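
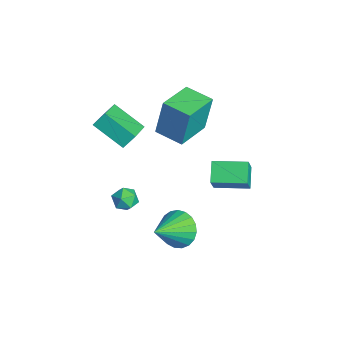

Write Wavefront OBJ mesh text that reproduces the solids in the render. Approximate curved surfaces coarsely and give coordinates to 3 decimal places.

v -2.339 -2.331 2.606
v -2.361 -1.722 3.322
v -3.761 -1.59 1.931
v -3.784 -0.981 2.647
v -1.216 -1.099 1.593
v -1.239 -0.49 2.309
v -2.639 -0.358 0.918
v -2.661 0.251 1.634
v 1.651 0.919 -2.505
v 2.551 1.494 -2.572
v 2.609 -0.459 -1.455
v 2.368 1.651 -2.198
v 2.062 1.683 -1.877
v 1.684 1.582 -1.665
v 1.301 1.366 -1.598
v 0.978 1.074 -1.687
v 0.771 0.754 -1.918
v 0.717 0.463 -2.251
v 0.824 0.251 -2.627
v 1.074 0.155 -2.982
v 1.424 0.191 -3.255
v 1.813 0.352 -3.398
v 2.174 0.612 -3.386
v 2.445 0.925 -3.222
v 2.578 1.237 -2.934
v -2.359 -0.635 -3.665
v -1.746 -0.262 -3.423
v -2.074 -1.578 -2.937
v -1.461 -1.205 -2.695
v -2.151 -0.962 -2.503
v -2.328 -0.379 -2.953
v -1.492 -1.461 -3.407
v -1.669 -0.878 -3.857
v -1.21 -0.773 -3.264
v -1.618 -0.465 -2.705
v -2.202 -1.375 -3.655
v -2.61 -1.067 -3.096
v -1.698 0.578 2.057
v -1.689 0.96 4.173
v -3.094 2.044 1.799
v -3.085 2.426 3.915
v -0.575 1.614 1.865
v -0.566 1.996 3.981
v -1.971 3.08 1.607
v -1.962 3.462 3.723
v 0.053 3.049 -1.253
v -0.94 3.351 -0.575
v 0.655 4.707 -1.11
v -0.338 5.009 -0.432
v 0.718 2.711 -0.128
v -0.275 3.013 0.55
v 1.32 4.369 0.015
v 0.327 4.671 0.693
f 2 4 1
f 5 2 1
f 1 4 3
f 3 5 1
f 2 8 4
f 6 2 5
f 6 8 2
f 4 8 3
f 7 5 3
f 3 8 7
f 7 6 5
f 8 6 7
f 10 9 12
f 10 12 11
f 12 9 13
f 12 13 11
f 13 9 14
f 13 14 11
f 14 9 15
f 14 15 11
f 15 9 16
f 15 16 11
f 16 9 17
f 16 17 11
f 17 9 18
f 17 18 11
f 18 9 19
f 18 19 11
f 19 9 20
f 19 20 11
f 20 9 21
f 20 21 11
f 21 9 22
f 21 22 11
f 22 9 23
f 22 23 11
f 23 9 24
f 23 24 11
f 24 9 25
f 24 25 11
f 25 9 10
f 25 10 11
f 26 37 31
f 26 31 27
f 26 27 33
f 26 33 36
f 26 36 37
f 27 31 35
f 31 37 30
f 37 36 28
f 36 33 32
f 33 27 34
f 29 35 30
f 29 30 28
f 29 28 32
f 29 32 34
f 29 34 35
f 30 35 31
f 28 30 37
f 32 28 36
f 34 32 33
f 35 34 27
f 39 41 38
f 42 39 38
f 38 41 40
f 40 42 38
f 39 45 41
f 43 39 42
f 43 45 39
f 41 45 40
f 44 42 40
f 40 45 44
f 44 43 42
f 45 43 44
f 47 49 46
f 50 47 46
f 46 49 48
f 48 50 46
f 47 53 49
f 51 47 50
f 51 53 47
f 49 53 48
f 52 50 48
f 48 53 52
f 52 51 50
f 53 51 52



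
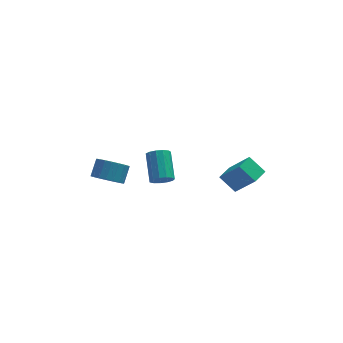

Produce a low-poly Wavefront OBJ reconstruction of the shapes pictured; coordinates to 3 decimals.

v 1.975 -0.695 1.394
v 1.281 -0.136 2.089
v 2.562 0 1.421
v 1.868 0.559 2.117
v 2.812 -1.459 2.843
v 2.118 -0.9 3.539
v 3.399 -0.764 2.871
v 2.705 -0.205 3.566
v -3.958 2.187 0.305
v -3.217 2.248 -0.127
v -2.861 2.935 0.583
v -3.602 2.873 1.015
v -3.413 2.507 -0.278
v -3.056 3.193 0.432
v -3.703 2.709 -0.328
v -3.347 3.396 0.382
v -4.037 2.822 -0.269
v -3.681 3.508 0.441
v -4.358 2.825 -0.111
v -4.001 3.511 0.599
v -4.609 2.717 0.119
v -4.253 3.403 0.829
v -4.748 2.518 0.382
v -4.392 3.204 1.092
v -4.751 2.261 0.631
v -4.394 2.948 1.341
v -4.616 1.992 0.824
v -4.259 2.678 1.534
v -4.367 1.756 0.927
v -4.011 2.443 1.637
v -4.048 1.595 0.922
v -3.692 2.281 1.632
v -3.714 1.536 0.811
v -3.357 2.222 1.521
v -3.421 1.59 0.612
v -3.065 2.276 1.323
v -3.222 1.747 0.361
v -2.865 2.433 1.071
v -3.149 1.98 0.099
v -2.793 2.666 0.809
v -1.609 -1.065 3.051
v -1.001 -1.086 3.1
v -1.024 0.265 3.958
v -1.631 0.285 3.909
v -1.069 -0.906 2.815
v -1.092 0.444 3.673
v -1.309 -0.777 2.605
v -1.331 0.574 3.463
v -1.643 -0.739 2.537
v -1.666 0.611 3.394
v -1.967 -0.805 2.632
v -1.99 0.546 3.489
v -2.177 -0.953 2.86
v -2.2 0.397 3.718
v -2.206 -1.137 3.149
v -2.229 0.213 4.006
v -2.046 -1.298 3.407
v -2.069 0.052 4.264
v -1.747 -1.385 3.552
v -1.77 -0.035 4.409
v -1.404 -1.371 3.538
v -1.426 -0.02 4.395
v -1.126 -1.259 3.369
v -1.148 0.091 4.227
f 2 4 1
f 5 2 1
f 1 4 3
f 3 5 1
f 2 8 4
f 6 2 5
f 6 8 2
f 4 8 3
f 7 5 3
f 3 8 7
f 7 6 5
f 8 6 7
f 10 9 13
f 10 13 11
f 11 13 14
f 11 14 12
f 13 9 15
f 13 15 14
f 14 15 16
f 14 16 12
f 15 9 17
f 15 17 16
f 16 17 18
f 16 18 12
f 17 9 19
f 17 19 18
f 18 19 20
f 18 20 12
f 19 9 21
f 19 21 20
f 20 21 22
f 20 22 12
f 21 9 23
f 21 23 22
f 22 23 24
f 22 24 12
f 23 9 25
f 23 25 24
f 24 25 26
f 24 26 12
f 25 9 27
f 25 27 26
f 26 27 28
f 26 28 12
f 27 9 29
f 27 29 28
f 28 29 30
f 28 30 12
f 29 9 31
f 29 31 30
f 30 31 32
f 30 32 12
f 31 9 33
f 31 33 32
f 32 33 34
f 32 34 12
f 33 9 35
f 33 35 34
f 34 35 36
f 34 36 12
f 35 9 37
f 35 37 36
f 36 37 38
f 36 38 12
f 37 9 39
f 37 39 38
f 38 39 40
f 38 40 12
f 39 9 10
f 39 10 40
f 40 10 11
f 40 11 12
f 42 41 45
f 42 45 43
f 43 45 46
f 43 46 44
f 45 41 47
f 45 47 46
f 46 47 48
f 46 48 44
f 47 41 49
f 47 49 48
f 48 49 50
f 48 50 44
f 49 41 51
f 49 51 50
f 50 51 52
f 50 52 44
f 51 41 53
f 51 53 52
f 52 53 54
f 52 54 44
f 53 41 55
f 53 55 54
f 54 55 56
f 54 56 44
f 55 41 57
f 55 57 56
f 56 57 58
f 56 58 44
f 57 41 59
f 57 59 58
f 58 59 60
f 58 60 44
f 59 41 61
f 59 61 60
f 60 61 62
f 60 62 44
f 61 41 63
f 61 63 62
f 62 63 64
f 62 64 44
f 63 41 42
f 63 42 64
f 64 42 43
f 64 43 44



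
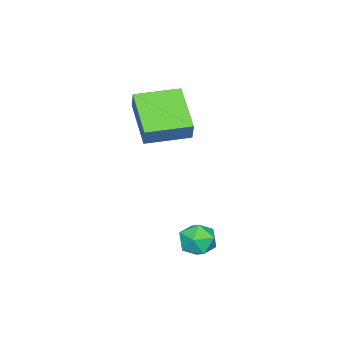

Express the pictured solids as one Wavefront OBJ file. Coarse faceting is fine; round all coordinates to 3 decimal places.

v 3.198 3.883 -1.758
v 3.993 3.847 -1.688
v 3.087 2.793 -1.072
v 3.882 2.757 -1.002
v 3.474 3.329 -0.623
v 3.542 4.003 -1.047
v 3.538 2.637 -1.713
v 3.606 3.311 -2.137
v 4.203 3.076 -1.66
v 4.163 3.504 -0.986
v 2.917 3.136 -1.774
v 2.877 3.564 -1.1
v -0.678 -2.241 2.002
v -0.294 -1.938 2.874
v -1.997 -0.891 2.114
v -1.612 -0.588 2.986
v 0.652 -0.852 0.934
v 1.037 -0.549 1.806
v -0.666 0.498 1.046
v -0.282 0.801 1.918
f 1 12 6
f 1 6 2
f 1 2 8
f 1 8 11
f 1 11 12
f 2 6 10
f 6 12 5
f 12 11 3
f 11 8 7
f 8 2 9
f 4 10 5
f 4 5 3
f 4 3 7
f 4 7 9
f 4 9 10
f 5 10 6
f 3 5 12
f 7 3 11
f 9 7 8
f 10 9 2
f 14 16 13
f 17 14 13
f 13 16 15
f 15 17 13
f 14 20 16
f 18 14 17
f 18 20 14
f 16 20 15
f 19 17 15
f 15 20 19
f 19 18 17
f 20 18 19



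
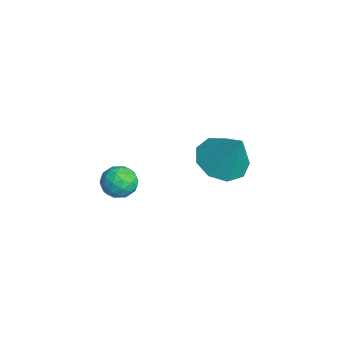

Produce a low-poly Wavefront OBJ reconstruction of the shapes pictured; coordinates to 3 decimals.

v -1.587 3.517 -2.457
v -0.615 3.479 -2.971
v -0.713 4.043 -0.843
v -0.913 4.168 -3.034
v -1.526 4.552 -2.827
v -2.168 4.452 -2.447
v -2.538 3.914 -2.072
v -2.463 3.192 -1.877
v -1.978 2.621 -1.954
v -1.311 2.47 -2.266
v -0.772 2.809 -2.668
v 0.855 -0.387 -0.468
v 1.336 -0.229 -0.987
v 0.624 -1.411 -0.993
v 1.105 -1.253 -1.512
v 1.332 -1.393 -0.837
v 1.475 -0.76 -0.513
v 0.485 -0.88 -1.467
v 0.628 -0.247 -1.143
v 1.108 -0.534 -1.605
v 1.631 -0.851 -1.216
v 0.329 -0.789 -0.764
v 0.852 -1.106 -0.375
v 1.116 -0.218 -0.682
v 0.844 -1.422 -1.298
v 0.977 -1.504 -0.902
v 1.26 -1.412 -1.207
v 1.198 -0.53 -0.403
v 1.48 -0.438 -0.708
v 1.478 -1.122 -0.62
v 0.48 -1.202 -1.272
v 0.762 -1.11 -1.577
v 0.7 -0.228 -0.773
v 0.983 -0.136 -1.078
v 0.482 -0.518 -1.36
v 1.265 -0.305 -1.35
v 1.129 -0.907 -1.658
v 0.764 -0.687 -1.632
v 0.848 -0.315 -1.441
v 1.572 -0.491 -1.121
v 1.436 -1.093 -1.43
v 1.57 -1.176 -1.033
v 1.654 -0.803 -0.842
v 1.438 -0.67 -1.484
v 0.524 -0.547 -0.55
v 0.388 -1.149 -0.859
v 0.306 -0.837 -1.138
v 0.39 -0.464 -0.947
v 0.831 -0.733 -0.322
v 0.695 -1.335 -0.63
v 1.112 -1.325 -0.539
v 1.196 -0.953 -0.348
v 0.522 -0.97 -0.496
f 2 1 4
f 2 4 3
f 4 1 5
f 4 5 3
f 5 1 6
f 5 6 3
f 6 1 7
f 6 7 3
f 7 1 8
f 7 8 3
f 8 1 9
f 8 9 3
f 9 1 10
f 9 10 3
f 10 1 11
f 10 11 3
f 11 1 2
f 11 2 3
f 12 49 28
f 49 23 52
f 28 52 17
f 49 52 28
f 12 28 24
f 28 17 29
f 24 29 13
f 28 29 24
f 12 24 33
f 24 13 34
f 33 34 19
f 24 34 33
f 12 33 45
f 33 19 48
f 45 48 22
f 33 48 45
f 12 45 49
f 45 22 53
f 49 53 23
f 45 53 49
f 13 29 40
f 29 17 43
f 40 43 21
f 29 43 40
f 17 52 30
f 52 23 51
f 30 51 16
f 52 51 30
f 23 53 50
f 53 22 46
f 50 46 14
f 53 46 50
f 22 48 47
f 48 19 35
f 47 35 18
f 48 35 47
f 19 34 39
f 34 13 36
f 39 36 20
f 34 36 39
f 15 41 27
f 41 21 42
f 27 42 16
f 41 42 27
f 15 27 25
f 27 16 26
f 25 26 14
f 27 26 25
f 15 25 32
f 25 14 31
f 32 31 18
f 25 31 32
f 15 32 37
f 32 18 38
f 37 38 20
f 32 38 37
f 15 37 41
f 37 20 44
f 41 44 21
f 37 44 41
f 16 42 30
f 42 21 43
f 30 43 17
f 42 43 30
f 14 26 50
f 26 16 51
f 50 51 23
f 26 51 50
f 18 31 47
f 31 14 46
f 47 46 22
f 31 46 47
f 20 38 39
f 38 18 35
f 39 35 19
f 38 35 39
f 21 44 40
f 44 20 36
f 40 36 13
f 44 36 40



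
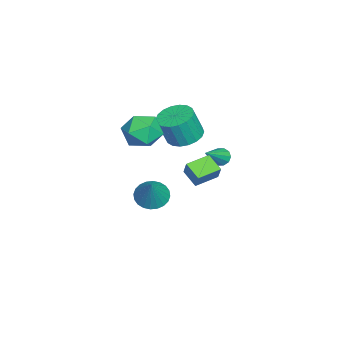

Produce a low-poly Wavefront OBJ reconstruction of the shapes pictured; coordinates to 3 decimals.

v 0.255 0.436 0.765
v 1.316 0.368 0.527
v 1.667 -0.144 2.238
v 0.605 -0.076 2.475
v 1.268 0.828 0.674
v 1.618 0.315 2.385
v 1.019 1.21 0.84
v 1.369 0.697 2.551
v 0.619 1.439 0.99
v 0.969 0.926 2.701
v 0.146 1.469 1.096
v 0.497 0.956 2.807
v -0.305 1.295 1.136
v 0.046 0.782 2.847
v -0.645 0.95 1.103
v -0.294 0.438 2.814
v -0.807 0.504 1.002
v -0.456 -0.008 2.713
v -0.758 0.045 0.855
v -0.408 -0.468 2.566
v -0.509 -0.337 0.689
v -0.159 -0.85 2.4
v -0.109 -0.566 0.539
v 0.241 -1.079 2.25
v 0.363 -0.596 0.433
v 0.714 -1.109 2.144
v 0.814 -0.422 0.393
v 1.165 -0.935 2.104
v 1.154 -0.078 0.426
v 1.505 -0.59 2.137
v 2.769 2.055 0.396
v 3.212 2.279 1.321
v 3.491 2.823 -0.135
v 3.934 3.047 0.791
v 3.726 1.013 0.189
v 4.169 1.237 1.115
v 4.448 1.781 -0.341
v 4.891 2.005 0.584
v -0.672 2.259 -1.378
v -0.32 2.136 -1.873
v 0.912 1.661 -0.102
v -0.261 2.502 -1.774
v -0.36 2.775 -1.524
v -0.578 2.851 -1.218
v -0.831 2.701 -0.973
v -1.024 2.382 -0.883
v -1.083 2.017 -0.982
v -0.984 1.744 -1.232
v -0.766 1.668 -1.538
v -0.513 1.817 -1.783
v 3.167 -0.162 2.643
v 3.739 -0.772 3.545
v 2.541 -1.888 1.875
v 3.113 -2.498 2.777
v 2.123 -1.812 3.029
v 2.51 -0.745 3.504
v 3.77 -1.915 1.916
v 4.157 -0.848 2.391
v 4.112 -1.855 3.096
v 3.094 -1.791 3.784
v 3.186 -0.869 1.636
v 2.168 -0.805 2.324
v -0.107 -1.519 -4.676
v 0.386 -0.735 -5.126
v 1.107 -1.301 -2.964
v 0.088 -0.542 -4.938
v -0.241 -0.498 -4.711
v -0.549 -0.609 -4.478
v -0.79 -0.859 -4.275
v -0.927 -1.21 -4.134
v -0.939 -1.607 -4.074
v -0.824 -1.991 -4.107
v -0.601 -2.303 -4.226
v -0.302 -2.495 -4.413
v 0.026 -2.539 -4.641
v 0.334 -2.428 -4.874
v 0.575 -2.178 -5.076
v 0.712 -1.828 -5.218
v 0.724 -1.43 -5.277
v 0.61 -1.047 -5.245
f 2 1 5
f 2 5 3
f 3 5 6
f 3 6 4
f 5 1 7
f 5 7 6
f 6 7 8
f 6 8 4
f 7 1 9
f 7 9 8
f 8 9 10
f 8 10 4
f 9 1 11
f 9 11 10
f 10 11 12
f 10 12 4
f 11 1 13
f 11 13 12
f 12 13 14
f 12 14 4
f 13 1 15
f 13 15 14
f 14 15 16
f 14 16 4
f 15 1 17
f 15 17 16
f 16 17 18
f 16 18 4
f 17 1 19
f 17 19 18
f 18 19 20
f 18 20 4
f 19 1 21
f 19 21 20
f 20 21 22
f 20 22 4
f 21 1 23
f 21 23 22
f 22 23 24
f 22 24 4
f 23 1 25
f 23 25 24
f 24 25 26
f 24 26 4
f 25 1 27
f 25 27 26
f 26 27 28
f 26 28 4
f 27 1 29
f 27 29 28
f 28 29 30
f 28 30 4
f 29 1 2
f 29 2 30
f 30 2 3
f 30 3 4
f 32 34 31
f 35 32 31
f 31 34 33
f 33 35 31
f 32 38 34
f 36 32 35
f 36 38 32
f 34 38 33
f 37 35 33
f 33 38 37
f 37 36 35
f 38 36 37
f 40 39 42
f 40 42 41
f 42 39 43
f 42 43 41
f 43 39 44
f 43 44 41
f 44 39 45
f 44 45 41
f 45 39 46
f 45 46 41
f 46 39 47
f 46 47 41
f 47 39 48
f 47 48 41
f 48 39 49
f 48 49 41
f 49 39 50
f 49 50 41
f 50 39 40
f 50 40 41
f 51 62 56
f 51 56 52
f 51 52 58
f 51 58 61
f 51 61 62
f 52 56 60
f 56 62 55
f 62 61 53
f 61 58 57
f 58 52 59
f 54 60 55
f 54 55 53
f 54 53 57
f 54 57 59
f 54 59 60
f 55 60 56
f 53 55 62
f 57 53 61
f 59 57 58
f 60 59 52
f 64 63 66
f 64 66 65
f 66 63 67
f 66 67 65
f 67 63 68
f 67 68 65
f 68 63 69
f 68 69 65
f 69 63 70
f 69 70 65
f 70 63 71
f 70 71 65
f 71 63 72
f 71 72 65
f 72 63 73
f 72 73 65
f 73 63 74
f 73 74 65
f 74 63 75
f 74 75 65
f 75 63 76
f 75 76 65
f 76 63 77
f 76 77 65
f 77 63 78
f 77 78 65
f 78 63 79
f 78 79 65
f 79 63 80
f 79 80 65
f 80 63 64
f 80 64 65



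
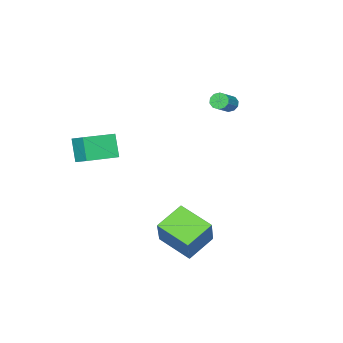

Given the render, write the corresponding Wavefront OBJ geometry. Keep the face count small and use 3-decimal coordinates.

v 2.042 -2.705 0.218
v 1.603 -3.324 1.453
v 2.238 -1.785 0.748
v 1.799 -2.404 1.984
v 3.801 -3.276 0.556
v 3.362 -3.895 1.792
v 3.997 -2.356 1.087
v 3.558 -2.975 2.322
v -4.084 0.173 2.48
v -3.777 0.012 2.079
v -2.67 0.225 2.839
v -2.976 0.387 3.24
v -3.82 0.336 2.05
v -2.712 0.549 2.81
v -3.963 0.597 2.186
v -2.856 0.81 2.946
v -4.153 0.697 2.434
v -3.045 0.91 3.194
v -4.316 0.597 2.699
v -3.208 0.81 3.459
v -4.39 0.335 2.881
v -3.283 0.548 3.641
v -4.348 0.011 2.91
v -3.24 0.224 3.67
v -4.204 -0.25 2.774
v -3.097 -0.037 3.534
v -4.015 -0.35 2.526
v -2.907 -0.137 3.286
v -3.852 -0.25 2.261
v -2.744 -0.037 3.021
v 2.395 2.8 -4.681
v 2.423 0.914 -4.046
v 0.828 3.02 -3.957
v 0.856 1.134 -3.322
v 3.264 3.386 -2.978
v 3.292 1.5 -2.343
v 1.697 3.606 -2.254
v 1.725 1.72 -1.619
f 2 4 1
f 5 2 1
f 1 4 3
f 3 5 1
f 2 8 4
f 6 2 5
f 6 8 2
f 4 8 3
f 7 5 3
f 3 8 7
f 7 6 5
f 8 6 7
f 10 9 13
f 10 13 11
f 11 13 14
f 11 14 12
f 13 9 15
f 13 15 14
f 14 15 16
f 14 16 12
f 15 9 17
f 15 17 16
f 16 17 18
f 16 18 12
f 17 9 19
f 17 19 18
f 18 19 20
f 18 20 12
f 19 9 21
f 19 21 20
f 20 21 22
f 20 22 12
f 21 9 23
f 21 23 22
f 22 23 24
f 22 24 12
f 23 9 25
f 23 25 24
f 24 25 26
f 24 26 12
f 25 9 27
f 25 27 26
f 26 27 28
f 26 28 12
f 27 9 29
f 27 29 28
f 28 29 30
f 28 30 12
f 29 9 10
f 29 10 30
f 30 10 11
f 30 11 12
f 32 34 31
f 35 32 31
f 31 34 33
f 33 35 31
f 32 38 34
f 36 32 35
f 36 38 32
f 34 38 33
f 37 35 33
f 33 38 37
f 37 36 35
f 38 36 37



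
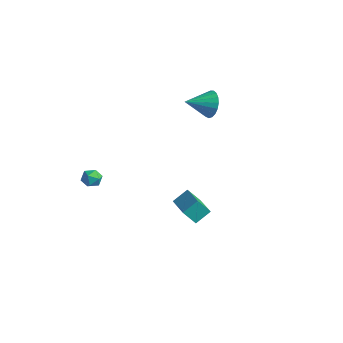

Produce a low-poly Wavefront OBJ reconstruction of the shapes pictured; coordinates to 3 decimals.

v -3.063 4.69 3.172
v -2.693 4.242 2.408
v -3.637 3.27 3.728
v -2.392 4.223 2.67
v -2.207 4.285 3.018
v -2.17 4.417 3.393
v -2.288 4.596 3.73
v -2.54 4.791 3.97
v -2.882 4.969 4.073
v -3.256 5.099 4.019
v -3.596 5.159 3.819
v -3.844 5.137 3.507
v -3.958 5.038 3.138
v -3.916 4.879 2.774
v -3.727 4.687 2.479
v -3.424 4.496 2.304
v -3.058 4.339 2.279
v 0.944 -0.871 -0.867
v 1.149 0.004 -0.232
v -0.887 0.015 -1.498
v -0.683 0.89 -0.863
v 1.463 -0.39 -1.697
v 1.667 0.485 -1.062
v -0.369 0.496 -2.328
v -0.164 1.371 -1.693
v -4.229 -3.485 0.336
v -3.814 -3.044 0.094
v -3.506 -3.776 1.046
v -3.091 -3.335 0.804
v -3.622 -3.139 1.126
v -4.069 -2.959 0.687
v -3.251 -3.861 0.453
v -3.698 -3.681 0.014
v -3.209 -3.277 0.166
v -3.439 -2.831 0.582
v -3.881 -3.989 0.558
v -4.111 -3.543 0.974
f 2 1 4
f 2 4 3
f 4 1 5
f 4 5 3
f 5 1 6
f 5 6 3
f 6 1 7
f 6 7 3
f 7 1 8
f 7 8 3
f 8 1 9
f 8 9 3
f 9 1 10
f 9 10 3
f 10 1 11
f 10 11 3
f 11 1 12
f 11 12 3
f 12 1 13
f 12 13 3
f 13 1 14
f 13 14 3
f 14 1 15
f 14 15 3
f 15 1 16
f 15 16 3
f 16 1 17
f 16 17 3
f 17 1 2
f 17 2 3
f 19 21 18
f 22 19 18
f 18 21 20
f 20 22 18
f 19 25 21
f 23 19 22
f 23 25 19
f 21 25 20
f 24 22 20
f 20 25 24
f 24 23 22
f 25 23 24
f 26 37 31
f 26 31 27
f 26 27 33
f 26 33 36
f 26 36 37
f 27 31 35
f 31 37 30
f 37 36 28
f 36 33 32
f 33 27 34
f 29 35 30
f 29 30 28
f 29 28 32
f 29 32 34
f 29 34 35
f 30 35 31
f 28 30 37
f 32 28 36
f 34 32 33
f 35 34 27



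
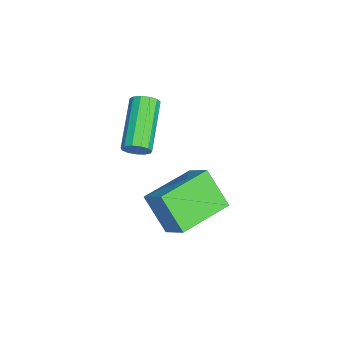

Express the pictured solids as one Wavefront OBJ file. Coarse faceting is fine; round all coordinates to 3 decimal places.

v 3.652 2.335 -2.548
v 2.997 1.544 -1.192
v 2.192 3.886 -2.347
v 1.537 3.096 -0.992
v 4.423 2.964 -1.808
v 3.768 2.174 -0.453
v 2.963 4.516 -1.608
v 2.308 3.725 -0.252
v 3.335 1.335 1.689
v 3.605 1.508 2.123
v 1.736 1.718 3.205
v 1.465 1.545 2.771
v 3.538 1.756 1.96
v 1.669 1.965 3.041
v 3.407 1.87 1.71
v 1.537 2.079 2.792
v 3.252 1.814 1.454
v 1.383 2.024 2.536
v 3.124 1.607 1.273
v 1.255 1.816 2.354
v 3.063 1.313 1.223
v 1.193 1.522 2.305
v 3.088 1.026 1.322
v 1.218 1.235 2.403
v 3.191 0.837 1.537
v 1.322 1.047 2.619
v 3.34 0.807 1.801
v 1.471 1.016 2.882
v 3.488 0.944 2.029
v 1.618 1.154 3.11
v 3.586 1.206 2.149
v 1.717 1.415 3.231
f 2 4 1
f 5 2 1
f 1 4 3
f 3 5 1
f 2 8 4
f 6 2 5
f 6 8 2
f 4 8 3
f 7 5 3
f 3 8 7
f 7 6 5
f 8 6 7
f 10 9 13
f 10 13 11
f 11 13 14
f 11 14 12
f 13 9 15
f 13 15 14
f 14 15 16
f 14 16 12
f 15 9 17
f 15 17 16
f 16 17 18
f 16 18 12
f 17 9 19
f 17 19 18
f 18 19 20
f 18 20 12
f 19 9 21
f 19 21 20
f 20 21 22
f 20 22 12
f 21 9 23
f 21 23 22
f 22 23 24
f 22 24 12
f 23 9 25
f 23 25 24
f 24 25 26
f 24 26 12
f 25 9 27
f 25 27 26
f 26 27 28
f 26 28 12
f 27 9 29
f 27 29 28
f 28 29 30
f 28 30 12
f 29 9 31
f 29 31 30
f 30 31 32
f 30 32 12
f 31 9 10
f 31 10 32
f 32 10 11
f 32 11 12



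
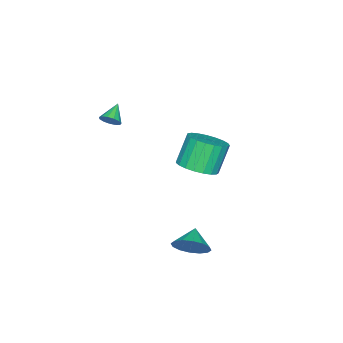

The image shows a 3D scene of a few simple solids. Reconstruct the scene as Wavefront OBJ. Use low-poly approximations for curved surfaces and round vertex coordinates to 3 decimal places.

v -0.031 -0.982 2.024
v 0.159 -0.668 2.379
v -0.869 -1.098 2.576
v 0.014 -0.503 2.194
v -0.145 -0.489 1.955
v -0.268 -0.632 1.738
v -0.315 -0.886 1.612
v -0.273 -1.17 1.617
v -0.153 -1.395 1.751
v 0.005 -1.488 1.972
v 0.152 -1.42 2.21
v 0.241 -1.213 2.388
v 0.243 -0.933 2.452
v -2.668 1.815 -1.725
v -1.805 1.72 -1.249
v -2.57 1.85 0.162
v -3.432 1.945 -0.315
v -1.83 2.128 -1.3
v -2.595 2.257 0.111
v -2 2.481 -1.425
v -2.765 2.611 -0.014
v -2.285 2.72 -1.601
v -3.05 2.85 -0.19
v -2.637 2.802 -1.799
v -3.401 2.932 -0.389
v -2.993 2.713 -1.985
v -3.758 2.843 -0.574
v -3.294 2.469 -2.125
v -4.059 2.599 -0.714
v -3.486 2.112 -2.196
v -4.251 2.242 -0.786
v -3.537 1.704 -2.186
v -4.301 1.834 -0.776
v -3.437 1.315 -2.097
v -4.202 1.445 -0.686
v -3.204 1.012 -1.943
v -3.969 1.142 -0.532
v -2.879 0.848 -1.751
v -3.644 0.978 -0.34
v -2.517 0.852 -1.555
v -3.282 0.981 -0.144
v -2.181 1.021 -1.389
v -2.946 1.151 0.022
v -1.929 1.329 -1.28
v -2.694 1.458 0.13
v 0.823 3.499 -3.952
v 1.291 2.942 -3.457
v -0.043 3.221 -3.448
v 1.297 3.337 -3.229
v 1.176 3.774 -3.195
v 0.961 4.139 -3.364
v 0.708 4.331 -3.69
v 0.487 4.301 -4.087
v 0.355 4.056 -4.448
v 0.349 3.662 -4.676
v 0.47 3.224 -4.71
v 0.685 2.86 -4.541
v 0.937 2.667 -4.214
v 1.159 2.697 -3.818
f 2 1 4
f 2 4 3
f 4 1 5
f 4 5 3
f 5 1 6
f 5 6 3
f 6 1 7
f 6 7 3
f 7 1 8
f 7 8 3
f 8 1 9
f 8 9 3
f 9 1 10
f 9 10 3
f 10 1 11
f 10 11 3
f 11 1 12
f 11 12 3
f 12 1 13
f 12 13 3
f 13 1 2
f 13 2 3
f 15 14 18
f 15 18 16
f 16 18 19
f 16 19 17
f 18 14 20
f 18 20 19
f 19 20 21
f 19 21 17
f 20 14 22
f 20 22 21
f 21 22 23
f 21 23 17
f 22 14 24
f 22 24 23
f 23 24 25
f 23 25 17
f 24 14 26
f 24 26 25
f 25 26 27
f 25 27 17
f 26 14 28
f 26 28 27
f 27 28 29
f 27 29 17
f 28 14 30
f 28 30 29
f 29 30 31
f 29 31 17
f 30 14 32
f 30 32 31
f 31 32 33
f 31 33 17
f 32 14 34
f 32 34 33
f 33 34 35
f 33 35 17
f 34 14 36
f 34 36 35
f 35 36 37
f 35 37 17
f 36 14 38
f 36 38 37
f 37 38 39
f 37 39 17
f 38 14 40
f 38 40 39
f 39 40 41
f 39 41 17
f 40 14 42
f 40 42 41
f 41 42 43
f 41 43 17
f 42 14 44
f 42 44 43
f 43 44 45
f 43 45 17
f 44 14 15
f 44 15 45
f 45 15 16
f 45 16 17
f 47 46 49
f 47 49 48
f 49 46 50
f 49 50 48
f 50 46 51
f 50 51 48
f 51 46 52
f 51 52 48
f 52 46 53
f 52 53 48
f 53 46 54
f 53 54 48
f 54 46 55
f 54 55 48
f 55 46 56
f 55 56 48
f 56 46 57
f 56 57 48
f 57 46 58
f 57 58 48
f 58 46 59
f 58 59 48
f 59 46 47
f 59 47 48



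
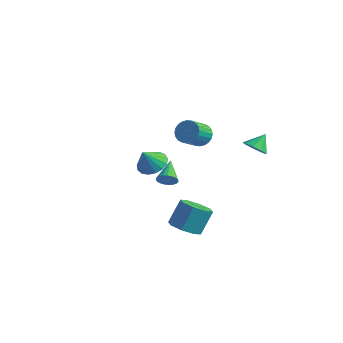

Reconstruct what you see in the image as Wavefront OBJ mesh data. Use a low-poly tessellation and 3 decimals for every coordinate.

v 3.707 -0.15 1.279
v 4.419 -0.083 1.132
v 3.793 0.61 2.041
v 4.155 0.232 0.847
v 3.682 0.368 0.765
v 3.22 0.262 0.923
v 2.986 -0.037 1.248
v 3.09 -0.389 1.587
v 3.482 -0.629 1.782
v 3.979 -0.645 1.741
v 4.349 -0.429 1.485
v 1.036 -1.339 1.779
v 1.545 -1.025 2.215
v 1.573 -2.127 2.977
v 1.064 -2.441 2.541
v 1.301 -0.942 2.345
v 1.329 -2.044 3.106
v 1.016 -0.919 2.388
v 1.044 -2.021 3.15
v 0.734 -0.96 2.339
v 0.763 -2.062 3.1
v 0.499 -1.059 2.205
v 0.527 -2.161 2.966
v 0.345 -1.2 2.005
v 0.373 -2.303 2.767
v 0.296 -1.363 1.772
v 0.324 -2.465 2.533
v 0.36 -1.522 1.539
v 0.388 -2.624 2.301
v 0.527 -1.653 1.343
v 0.555 -2.755 2.105
v 0.771 -1.736 1.214
v 0.799 -2.838 1.975
v 1.056 -1.759 1.17
v 1.084 -2.861 1.932
v 1.337 -1.718 1.22
v 1.366 -2.82 1.981
v 1.573 -1.619 1.354
v 1.601 -2.721 2.115
v 1.727 -1.477 1.553
v 1.755 -2.58 2.315
v 1.776 -1.315 1.787
v 1.804 -2.417 2.548
v 1.712 -1.156 2.019
v 1.74 -2.258 2.781
v -3.417 -0.102 -2.75
v -2.768 0.443 -2.368
v -3.523 -0.778 -1.61
v -3.15 0.653 -2.278
v -3.593 0.691 -2.297
v -3.996 0.547 -2.42
v -4.266 0.254 -2.618
v -4.342 -0.121 -2.847
v -4.206 -0.491 -3.053
v -3.889 -0.772 -3.19
v -3.465 -0.899 -3.227
v -3.029 -0.845 -3.154
v -2.682 -0.62 -2.989
v -2.504 -0.276 -2.769
v -2.535 0.107 -2.545
v 1.733 -3.388 -4.07
v 2.152 -4.111 -3.66
v 2.266 -3.274 -2.301
v 1.847 -2.552 -2.71
v 2.615 -3.668 -3.971
v 2.728 -2.831 -2.612
v 2.561 -3.062 -4.34
v 2.675 -2.225 -2.981
v 2.022 -2.647 -4.55
v 2.136 -1.81 -3.191
v 1.314 -2.666 -4.479
v 1.428 -1.829 -3.12
v 0.852 -3.109 -4.168
v 0.965 -2.272 -2.809
v 0.905 -3.715 -3.799
v 1.019 -2.878 -2.44
v 1.444 -4.13 -3.589
v 1.558 -3.293 -2.23
v 1.536 -4.511 0.052
v 1.904 -4.547 0.499
v 0.824 -3.429 0.728
v 2.014 -4.386 0.356
v 2.04 -4.247 0.161
v 1.98 -4.153 -0.053
v 1.843 -4.121 -0.248
v 1.652 -4.157 -0.392
v 1.441 -4.254 -0.459
v 1.247 -4.395 -0.437
v 1.103 -4.556 -0.331
v 1.033 -4.709 -0.159
v 1.05 -4.829 0.05
v 1.152 -4.893 0.26
v 1.319 -4.891 0.433
v 1.524 -4.823 0.541
v 1.731 -4.702 0.564
f 2 1 4
f 2 4 3
f 4 1 5
f 4 5 3
f 5 1 6
f 5 6 3
f 6 1 7
f 6 7 3
f 7 1 8
f 7 8 3
f 8 1 9
f 8 9 3
f 9 1 10
f 9 10 3
f 10 1 11
f 10 11 3
f 11 1 2
f 11 2 3
f 13 12 16
f 13 16 14
f 14 16 17
f 14 17 15
f 16 12 18
f 16 18 17
f 17 18 19
f 17 19 15
f 18 12 20
f 18 20 19
f 19 20 21
f 19 21 15
f 20 12 22
f 20 22 21
f 21 22 23
f 21 23 15
f 22 12 24
f 22 24 23
f 23 24 25
f 23 25 15
f 24 12 26
f 24 26 25
f 25 26 27
f 25 27 15
f 26 12 28
f 26 28 27
f 27 28 29
f 27 29 15
f 28 12 30
f 28 30 29
f 29 30 31
f 29 31 15
f 30 12 32
f 30 32 31
f 31 32 33
f 31 33 15
f 32 12 34
f 32 34 33
f 33 34 35
f 33 35 15
f 34 12 36
f 34 36 35
f 35 36 37
f 35 37 15
f 36 12 38
f 36 38 37
f 37 38 39
f 37 39 15
f 38 12 40
f 38 40 39
f 39 40 41
f 39 41 15
f 40 12 42
f 40 42 41
f 41 42 43
f 41 43 15
f 42 12 44
f 42 44 43
f 43 44 45
f 43 45 15
f 44 12 13
f 44 13 45
f 45 13 14
f 45 14 15
f 47 46 49
f 47 49 48
f 49 46 50
f 49 50 48
f 50 46 51
f 50 51 48
f 51 46 52
f 51 52 48
f 52 46 53
f 52 53 48
f 53 46 54
f 53 54 48
f 54 46 55
f 54 55 48
f 55 46 56
f 55 56 48
f 56 46 57
f 56 57 48
f 57 46 58
f 57 58 48
f 58 46 59
f 58 59 48
f 59 46 60
f 59 60 48
f 60 46 47
f 60 47 48
f 62 61 65
f 62 65 63
f 63 65 66
f 63 66 64
f 65 61 67
f 65 67 66
f 66 67 68
f 66 68 64
f 67 61 69
f 67 69 68
f 68 69 70
f 68 70 64
f 69 61 71
f 69 71 70
f 70 71 72
f 70 72 64
f 71 61 73
f 71 73 72
f 72 73 74
f 72 74 64
f 73 61 75
f 73 75 74
f 74 75 76
f 74 76 64
f 75 61 77
f 75 77 76
f 76 77 78
f 76 78 64
f 77 61 62
f 77 62 78
f 78 62 63
f 78 63 64
f 80 79 82
f 80 82 81
f 82 79 83
f 82 83 81
f 83 79 84
f 83 84 81
f 84 79 85
f 84 85 81
f 85 79 86
f 85 86 81
f 86 79 87
f 86 87 81
f 87 79 88
f 87 88 81
f 88 79 89
f 88 89 81
f 89 79 90
f 89 90 81
f 90 79 91
f 90 91 81
f 91 79 92
f 91 92 81
f 92 79 93
f 92 93 81
f 93 79 94
f 93 94 81
f 94 79 95
f 94 95 81
f 95 79 80
f 95 80 81



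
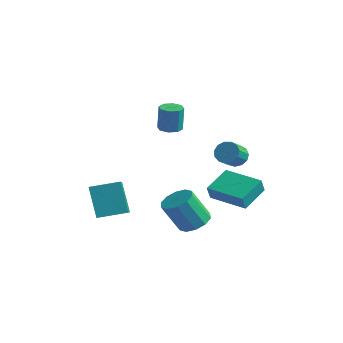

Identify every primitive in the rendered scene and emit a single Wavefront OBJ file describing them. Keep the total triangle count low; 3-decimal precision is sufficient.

v 2.496 3.235 0.505
v 2.709 2.897 -0.021
v 2.857 2.008 0.609
v 2.644 2.345 1.135
v 3.009 3.055 0.131
v 3.157 2.166 0.761
v 3.147 3.27 0.402
v 3.295 2.381 1.032
v 3.078 3.473 0.705
v 3.226 2.584 1.335
v 2.824 3.601 0.945
v 2.972 2.712 1.575
v 2.466 3.613 1.045
v 2.614 2.723 1.675
v 2.118 3.504 0.974
v 2.266 2.615 1.604
v 1.889 3.31 0.754
v 2.037 2.421 1.384
v 1.854 3.092 0.454
v 2.002 2.203 1.085
v 2.022 2.919 0.171
v 2.17 2.03 0.802
v 2.341 2.847 -0.006
v 2.489 1.957 0.624
v 2.928 0.83 -1.211
v 2.973 0.52 -0.443
v 2.852 2.311 -0.611
v 2.898 2.001 0.158
v 4.942 0.959 -1.278
v 4.988 0.649 -0.509
v 4.867 2.44 -0.677
v 4.912 2.13 0.091
v 2.52 0.213 -2.739
v 3.327 0.004 -2.528
v 2.747 -0.641 -0.95
v 1.94 -0.433 -1.161
v 3.236 0.5 -2.358
v 2.656 -0.146 -0.781
v 2.871 0.886 -2.334
v 2.292 0.24 -0.757
v 2.372 1.014 -2.465
v 1.793 0.369 -0.887
v 1.93 0.837 -2.7
v 1.35 0.192 -1.123
v 1.713 0.421 -2.95
v 1.133 -0.224 -1.372
v 1.804 -0.074 -3.119
v 1.224 -0.72 -1.542
v 2.168 -0.46 -3.143
v 1.589 -1.106 -1.566
v 2.667 -0.589 -3.013
v 2.088 -1.234 -1.435
v 3.11 -0.412 -2.777
v 2.53 -1.057 -1.2
v 1.387 -0.252 3.281
v 1.709 -0.747 3.286
v 1.755 -0.702 4.625
v 1.433 -0.208 4.619
v 1.964 -0.375 3.265
v 2.01 -0.33 4.603
v 1.881 0.069 3.253
v 1.927 0.113 4.592
v 1.509 0.325 3.257
v 1.555 0.369 4.596
v 1.065 0.242 3.275
v 1.111 0.287 4.614
v 0.81 -0.13 3.297
v 0.856 -0.085 4.635
v 0.893 -0.573 3.308
v 0.939 -0.529 4.647
v 1.265 -0.829 3.304
v 1.311 -0.785 4.643
v -0.891 -2.714 -2.455
v -1.739 -2.319 -0.882
v 0.123 -1.675 -2.169
v -0.725 -1.28 -0.596
v 0.025 -3.82 -1.684
v -0.823 -3.425 -0.111
v 1.039 -2.781 -1.398
v 0.191 -2.386 0.175
f 2 1 5
f 2 5 3
f 3 5 6
f 3 6 4
f 5 1 7
f 5 7 6
f 6 7 8
f 6 8 4
f 7 1 9
f 7 9 8
f 8 9 10
f 8 10 4
f 9 1 11
f 9 11 10
f 10 11 12
f 10 12 4
f 11 1 13
f 11 13 12
f 12 13 14
f 12 14 4
f 13 1 15
f 13 15 14
f 14 15 16
f 14 16 4
f 15 1 17
f 15 17 16
f 16 17 18
f 16 18 4
f 17 1 19
f 17 19 18
f 18 19 20
f 18 20 4
f 19 1 21
f 19 21 20
f 20 21 22
f 20 22 4
f 21 1 23
f 21 23 22
f 22 23 24
f 22 24 4
f 23 1 2
f 23 2 24
f 24 2 3
f 24 3 4
f 26 28 25
f 29 26 25
f 25 28 27
f 27 29 25
f 26 32 28
f 30 26 29
f 30 32 26
f 28 32 27
f 31 29 27
f 27 32 31
f 31 30 29
f 32 30 31
f 34 33 37
f 34 37 35
f 35 37 38
f 35 38 36
f 37 33 39
f 37 39 38
f 38 39 40
f 38 40 36
f 39 33 41
f 39 41 40
f 40 41 42
f 40 42 36
f 41 33 43
f 41 43 42
f 42 43 44
f 42 44 36
f 43 33 45
f 43 45 44
f 44 45 46
f 44 46 36
f 45 33 47
f 45 47 46
f 46 47 48
f 46 48 36
f 47 33 49
f 47 49 48
f 48 49 50
f 48 50 36
f 49 33 51
f 49 51 50
f 50 51 52
f 50 52 36
f 51 33 53
f 51 53 52
f 52 53 54
f 52 54 36
f 53 33 34
f 53 34 54
f 54 34 35
f 54 35 36
f 56 55 59
f 56 59 57
f 57 59 60
f 57 60 58
f 59 55 61
f 59 61 60
f 60 61 62
f 60 62 58
f 61 55 63
f 61 63 62
f 62 63 64
f 62 64 58
f 63 55 65
f 63 65 64
f 64 65 66
f 64 66 58
f 65 55 67
f 65 67 66
f 66 67 68
f 66 68 58
f 67 55 69
f 67 69 68
f 68 69 70
f 68 70 58
f 69 55 71
f 69 71 70
f 70 71 72
f 70 72 58
f 71 55 56
f 71 56 72
f 72 56 57
f 72 57 58
f 74 76 73
f 77 74 73
f 73 76 75
f 75 77 73
f 74 80 76
f 78 74 77
f 78 80 74
f 76 80 75
f 79 77 75
f 75 80 79
f 79 78 77
f 80 78 79



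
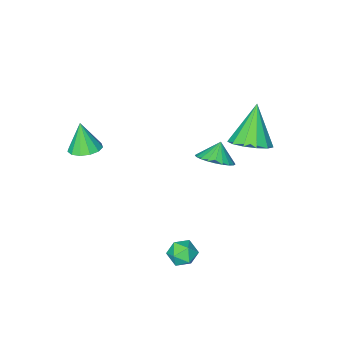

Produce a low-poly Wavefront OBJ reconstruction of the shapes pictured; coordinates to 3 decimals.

v -1.783 0.304 1.207
v -1.137 -0.352 1.396
v -2.297 0.036 2.033
v -1 -0.063 1.575
v -0.982 0.282 1.698
v -1.086 0.631 1.746
v -1.296 0.929 1.712
v -1.58 1.133 1.601
v -1.895 1.21 1.43
v -2.193 1.149 1.225
v -2.429 0.96 1.017
v -2.566 0.671 0.838
v -2.584 0.325 0.715
v -2.48 -0.023 0.667
v -2.27 -0.322 0.701
v -1.985 -0.525 0.812
v -1.67 -0.602 0.983
v -1.372 -0.542 1.188
v 1.213 3.14 -1.558
v 1.715 3.036 -1.001
v 1.825 2.344 -2.259
v 2.327 2.24 -1.702
v 1.618 1.986 -1.625
v 1.24 2.478 -1.191
v 2.3 2.902 -2.069
v 1.922 3.394 -1.635
v 2.387 2.889 -1.317
v 1.966 2.323 -1.042
v 1.574 3.057 -2.218
v 1.153 2.491 -1.943
v -2.847 1.469 2.669
v -1.908 1.371 3.105
v -3.773 0.711 4.491
v -2.095 1.911 3.235
v -2.521 2.311 3.186
v -3.05 2.444 2.972
v -3.515 2.267 2.662
v -3.768 1.837 2.354
v -3.728 1.29 2.147
v -3.409 0.801 2.105
v -2.911 0.523 2.242
v -2.393 0.546 2.515
v -2.019 0.863 2.837
v 2.779 -3.336 1.794
v 3.518 -3.66 1.724
v 2.721 -3.784 3.266
v 3.579 -3.228 1.858
v 3.386 -2.83 1.971
v 3 -2.593 2.028
v 2.544 -2.592 2.011
v 2.162 -2.827 1.924
v 1.977 -3.224 1.797
v 2.045 -3.656 1.668
v 2.347 -3.987 1.579
v 2.786 -4.111 1.558
v 3.222 -3.989 1.613
f 2 1 4
f 2 4 3
f 4 1 5
f 4 5 3
f 5 1 6
f 5 6 3
f 6 1 7
f 6 7 3
f 7 1 8
f 7 8 3
f 8 1 9
f 8 9 3
f 9 1 10
f 9 10 3
f 10 1 11
f 10 11 3
f 11 1 12
f 11 12 3
f 12 1 13
f 12 13 3
f 13 1 14
f 13 14 3
f 14 1 15
f 14 15 3
f 15 1 16
f 15 16 3
f 16 1 17
f 16 17 3
f 17 1 18
f 17 18 3
f 18 1 2
f 18 2 3
f 19 30 24
f 19 24 20
f 19 20 26
f 19 26 29
f 19 29 30
f 20 24 28
f 24 30 23
f 30 29 21
f 29 26 25
f 26 20 27
f 22 28 23
f 22 23 21
f 22 21 25
f 22 25 27
f 22 27 28
f 23 28 24
f 21 23 30
f 25 21 29
f 27 25 26
f 28 27 20
f 32 31 34
f 32 34 33
f 34 31 35
f 34 35 33
f 35 31 36
f 35 36 33
f 36 31 37
f 36 37 33
f 37 31 38
f 37 38 33
f 38 31 39
f 38 39 33
f 39 31 40
f 39 40 33
f 40 31 41
f 40 41 33
f 41 31 42
f 41 42 33
f 42 31 43
f 42 43 33
f 43 31 32
f 43 32 33
f 45 44 47
f 45 47 46
f 47 44 48
f 47 48 46
f 48 44 49
f 48 49 46
f 49 44 50
f 49 50 46
f 50 44 51
f 50 51 46
f 51 44 52
f 51 52 46
f 52 44 53
f 52 53 46
f 53 44 54
f 53 54 46
f 54 44 55
f 54 55 46
f 55 44 56
f 55 56 46
f 56 44 45
f 56 45 46



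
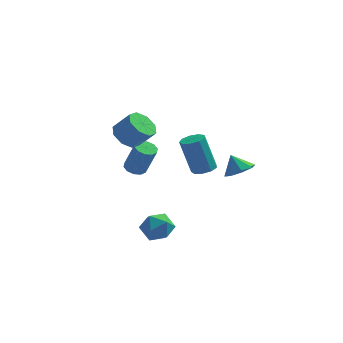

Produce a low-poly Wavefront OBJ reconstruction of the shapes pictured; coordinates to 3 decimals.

v -3.516 3.567 -0.081
v -2.824 3.548 -0.687
v -1.932 3.455 0.335
v -2.624 3.473 0.941
v -2.987 4.202 -0.485
v -2.095 4.109 0.537
v -3.461 4.484 -0.046
v -2.568 4.391 0.976
v -3.966 4.229 0.372
v -3.074 4.135 1.394
v -4.208 3.585 0.525
v -3.316 3.492 1.547
v -4.045 2.931 0.323
v -3.153 2.838 1.345
v -3.572 2.649 -0.116
v -2.679 2.556 0.906
v -3.066 2.905 -0.534
v -2.174 2.811 0.488
v -1.616 -1.013 -4.195
v -0.9 -0.518 -3.823
v -1.26 -2.202 -3.297
v -0.544 -1.707 -2.925
v -1.438 -1.458 -2.74
v -1.658 -0.723 -3.295
v -0.502 -1.997 -3.825
v -0.722 -1.262 -4.38
v -0.212 -1.126 -3.594
v -0.79 -0.793 -2.924
v -1.37 -1.927 -4.196
v -1.948 -1.594 -3.526
v 2.631 1.3 -0.747
v 3.293 1.016 -0.297
v 2.129 1.58 0.167
v 3.352 1.644 -0.457
v 2.988 2.071 -0.787
v 2.415 2.046 -1.094
v 1.968 1.584 -1.197
v 1.91 0.956 -1.038
v 2.274 0.53 -0.708
v 2.847 0.555 -0.401
v 1.458 -3.024 1.809
v 1.854 -3.5 1.972
v 1.258 -3.352 3.854
v 0.862 -2.876 3.691
v 2.06 -3.115 2.007
v 1.464 -2.967 3.889
v 1.984 -2.688 1.949
v 1.388 -2.54 3.832
v 1.663 -2.417 1.826
v 1.066 -2.27 3.708
v 1.245 -2.431 1.695
v 0.649 -2.284 3.577
v 0.927 -2.722 1.617
v 0.331 -2.575 3.499
v 0.858 -3.154 1.629
v 0.262 -3.007 3.511
v 1.069 -3.525 1.725
v 0.473 -3.378 3.607
v 1.463 -3.662 1.86
v 0.866 -3.514 3.743
v -3.035 3.401 -2.3
v -2.715 3.942 -2.342
v -2.084 3.699 -0.663
v -2.405 3.159 -0.62
v -3.068 4.022 -2.198
v -2.437 3.78 -0.519
v -3.408 3.865 -2.093
v -2.777 3.622 -0.413
v -3.606 3.531 -2.066
v -2.975 3.288 -0.387
v -3.586 3.147 -2.129
v -2.955 2.904 -0.45
v -3.356 2.861 -2.257
v -2.725 2.618 -0.578
v -3.003 2.78 -2.401
v -2.372 2.538 -0.722
v -2.663 2.938 -2.507
v -2.032 2.695 -0.827
v -2.465 3.272 -2.533
v -1.834 3.029 -0.854
v -2.485 3.656 -2.47
v -1.854 3.413 -0.791
f 2 1 5
f 2 5 3
f 3 5 6
f 3 6 4
f 5 1 7
f 5 7 6
f 6 7 8
f 6 8 4
f 7 1 9
f 7 9 8
f 8 9 10
f 8 10 4
f 9 1 11
f 9 11 10
f 10 11 12
f 10 12 4
f 11 1 13
f 11 13 12
f 12 13 14
f 12 14 4
f 13 1 15
f 13 15 14
f 14 15 16
f 14 16 4
f 15 1 17
f 15 17 16
f 16 17 18
f 16 18 4
f 17 1 2
f 17 2 18
f 18 2 3
f 18 3 4
f 19 30 24
f 19 24 20
f 19 20 26
f 19 26 29
f 19 29 30
f 20 24 28
f 24 30 23
f 30 29 21
f 29 26 25
f 26 20 27
f 22 28 23
f 22 23 21
f 22 21 25
f 22 25 27
f 22 27 28
f 23 28 24
f 21 23 30
f 25 21 29
f 27 25 26
f 28 27 20
f 32 31 34
f 32 34 33
f 34 31 35
f 34 35 33
f 35 31 36
f 35 36 33
f 36 31 37
f 36 37 33
f 37 31 38
f 37 38 33
f 38 31 39
f 38 39 33
f 39 31 40
f 39 40 33
f 40 31 32
f 40 32 33
f 42 41 45
f 42 45 43
f 43 45 46
f 43 46 44
f 45 41 47
f 45 47 46
f 46 47 48
f 46 48 44
f 47 41 49
f 47 49 48
f 48 49 50
f 48 50 44
f 49 41 51
f 49 51 50
f 50 51 52
f 50 52 44
f 51 41 53
f 51 53 52
f 52 53 54
f 52 54 44
f 53 41 55
f 53 55 54
f 54 55 56
f 54 56 44
f 55 41 57
f 55 57 56
f 56 57 58
f 56 58 44
f 57 41 59
f 57 59 58
f 58 59 60
f 58 60 44
f 59 41 42
f 59 42 60
f 60 42 43
f 60 43 44
f 62 61 65
f 62 65 63
f 63 65 66
f 63 66 64
f 65 61 67
f 65 67 66
f 66 67 68
f 66 68 64
f 67 61 69
f 67 69 68
f 68 69 70
f 68 70 64
f 69 61 71
f 69 71 70
f 70 71 72
f 70 72 64
f 71 61 73
f 71 73 72
f 72 73 74
f 72 74 64
f 73 61 75
f 73 75 74
f 74 75 76
f 74 76 64
f 75 61 77
f 75 77 76
f 76 77 78
f 76 78 64
f 77 61 79
f 77 79 78
f 78 79 80
f 78 80 64
f 79 61 81
f 79 81 80
f 80 81 82
f 80 82 64
f 81 61 62
f 81 62 82
f 82 62 63
f 82 63 64



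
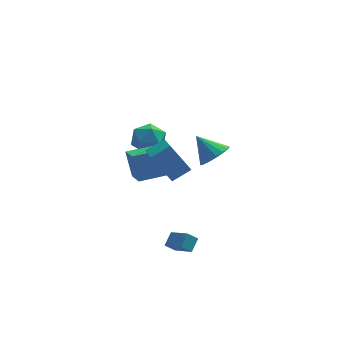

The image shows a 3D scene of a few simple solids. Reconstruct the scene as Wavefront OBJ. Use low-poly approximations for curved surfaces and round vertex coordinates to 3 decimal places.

v 4.385 -2.629 3.073
v 4.942 -1.745 2.975
v 3.395 -1.871 4.287
v 4.572 -1.691 2.64
v 4.159 -1.852 2.404
v 3.797 -2.191 2.321
v 3.57 -2.63 2.41
v 3.53 -3.069 2.651
v 3.685 -3.408 2.989
v 4.001 -3.567 3.346
v 4.404 -3.512 3.64
v 4.803 -3.255 3.804
v 5.107 -2.854 3.801
v 5.244 -2.401 3.631
v 5.185 -2.001 3.333
v 0.239 3.932 0.823
v 1.264 4.554 0.835
v 0.916 2.846 -0.635
v 1.941 3.468 -0.623
v 1.672 2.738 0.29
v 1.254 3.41 1.19
v 0.926 3.99 -0.99
v 0.508 4.662 -0.09
v 1.688 4.59 -0.286
v 2.149 3.817 0.505
v 0.031 3.583 -0.305
v 0.492 2.81 0.486
v 0.654 -4.365 4.491
v 1.75 -3.999 5.108
v 0.426 -3.101 4.146
v 1.522 -2.735 4.764
v 1.798 -4.665 2.636
v 2.894 -4.299 3.254
v 1.57 -3.401 2.292
v 2.666 -3.035 2.909
v 2.096 -3.246 -4.645
v 1.479 -3.317 -4.095
v 2.525 -2.547 -4.074
v 1.908 -2.617 -3.524
v 2.932 -4.403 -3.856
v 2.315 -4.473 -3.306
v 3.361 -3.703 -3.285
v 2.744 -3.774 -2.735
v 0.221 -0.5 -0.527
v -0.108 0.262 1.116
v -0.066 1.264 -1.402
v -0.395 2.026 0.24
v 2.255 -0.066 -0.32
v 1.926 0.696 1.322
v 1.968 1.698 -1.196
v 1.639 2.46 0.447
f 2 1 4
f 2 4 3
f 4 1 5
f 4 5 3
f 5 1 6
f 5 6 3
f 6 1 7
f 6 7 3
f 7 1 8
f 7 8 3
f 8 1 9
f 8 9 3
f 9 1 10
f 9 10 3
f 10 1 11
f 10 11 3
f 11 1 12
f 11 12 3
f 12 1 13
f 12 13 3
f 13 1 14
f 13 14 3
f 14 1 15
f 14 15 3
f 15 1 2
f 15 2 3
f 16 27 21
f 16 21 17
f 16 17 23
f 16 23 26
f 16 26 27
f 17 21 25
f 21 27 20
f 27 26 18
f 26 23 22
f 23 17 24
f 19 25 20
f 19 20 18
f 19 18 22
f 19 22 24
f 19 24 25
f 20 25 21
f 18 20 27
f 22 18 26
f 24 22 23
f 25 24 17
f 29 31 28
f 32 29 28
f 28 31 30
f 30 32 28
f 29 35 31
f 33 29 32
f 33 35 29
f 31 35 30
f 34 32 30
f 30 35 34
f 34 33 32
f 35 33 34
f 37 39 36
f 40 37 36
f 36 39 38
f 38 40 36
f 37 43 39
f 41 37 40
f 41 43 37
f 39 43 38
f 42 40 38
f 38 43 42
f 42 41 40
f 43 41 42
f 45 47 44
f 48 45 44
f 44 47 46
f 46 48 44
f 45 51 47
f 49 45 48
f 49 51 45
f 47 51 46
f 50 48 46
f 46 51 50
f 50 49 48
f 51 49 50



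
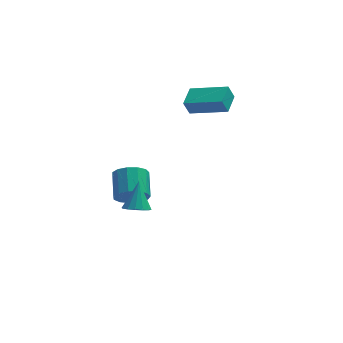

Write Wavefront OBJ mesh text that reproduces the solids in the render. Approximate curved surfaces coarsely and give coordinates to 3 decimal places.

v 0.354 2.327 -3.173
v 0.751 2.687 -3.845
v 0.762 3.954 -3.16
v 0.366 3.593 -2.487
v 0.275 2.735 -3.926
v 0.287 4.001 -3.24
v -0.175 2.653 -3.767
v -0.164 3.92 -3.081
v -0.458 2.468 -3.419
v -0.446 3.734 -2.734
v -0.482 2.238 -2.994
v -0.47 3.504 -2.308
v -0.241 2.036 -2.625
v -0.23 3.302 -1.939
v 0.189 1.926 -2.43
v 0.2 3.192 -1.744
v 0.671 1.944 -2.471
v 0.683 3.21 -1.785
v 1.053 2.083 -2.735
v 1.065 3.349 -2.049
v 1.213 2.3 -3.138
v 1.225 3.566 -2.452
v 1.1 2.525 -3.552
v 1.112 3.791 -2.866
v 3.046 3.077 1.966
v 2.755 3.01 2.709
v 3.425 4.114 2.209
v 3.134 4.046 2.951
v 4.706 2.334 2.549
v 4.415 2.266 3.291
v 5.085 3.37 2.791
v 4.794 3.303 3.534
v 0.413 -1.285 -0.97
v 1.01 -1.116 -1.164
v 0.567 -0.475 0.21
v 0.807 -0.884 -1.297
v 0.498 -0.759 -1.342
v 0.166 -0.775 -1.288
v -0.099 -0.927 -1.149
v -0.228 -1.176 -0.962
v -0.184 -1.454 -0.777
v 0.019 -1.686 -0.644
v 0.328 -1.811 -0.598
v 0.66 -1.795 -0.652
v 0.926 -1.643 -0.792
v 1.054 -1.394 -0.979
f 2 1 5
f 2 5 3
f 3 5 6
f 3 6 4
f 5 1 7
f 5 7 6
f 6 7 8
f 6 8 4
f 7 1 9
f 7 9 8
f 8 9 10
f 8 10 4
f 9 1 11
f 9 11 10
f 10 11 12
f 10 12 4
f 11 1 13
f 11 13 12
f 12 13 14
f 12 14 4
f 13 1 15
f 13 15 14
f 14 15 16
f 14 16 4
f 15 1 17
f 15 17 16
f 16 17 18
f 16 18 4
f 17 1 19
f 17 19 18
f 18 19 20
f 18 20 4
f 19 1 21
f 19 21 20
f 20 21 22
f 20 22 4
f 21 1 23
f 21 23 22
f 22 23 24
f 22 24 4
f 23 1 2
f 23 2 24
f 24 2 3
f 24 3 4
f 26 28 25
f 29 26 25
f 25 28 27
f 27 29 25
f 26 32 28
f 30 26 29
f 30 32 26
f 28 32 27
f 31 29 27
f 27 32 31
f 31 30 29
f 32 30 31
f 34 33 36
f 34 36 35
f 36 33 37
f 36 37 35
f 37 33 38
f 37 38 35
f 38 33 39
f 38 39 35
f 39 33 40
f 39 40 35
f 40 33 41
f 40 41 35
f 41 33 42
f 41 42 35
f 42 33 43
f 42 43 35
f 43 33 44
f 43 44 35
f 44 33 45
f 44 45 35
f 45 33 46
f 45 46 35
f 46 33 34
f 46 34 35



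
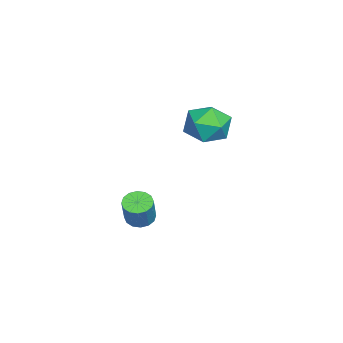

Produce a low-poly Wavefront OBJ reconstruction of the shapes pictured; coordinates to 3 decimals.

v -1.738 -4.006 -3.616
v -1.279 -4.18 -3.863
v -0.702 -4.149 -2.811
v -1.162 -3.974 -2.564
v -1.267 -3.896 -3.877
v -0.69 -3.865 -2.825
v -1.381 -3.641 -3.822
v -0.805 -3.61 -2.77
v -1.592 -3.484 -3.712
v -1.015 -3.453 -2.66
v -1.841 -3.467 -3.576
v -1.265 -3.436 -2.524
v -2.063 -3.594 -3.45
v -1.486 -3.563 -2.398
v -2.198 -3.831 -3.369
v -1.621 -3.8 -2.317
v -2.21 -4.115 -3.355
v -1.633 -4.084 -2.303
v -2.095 -4.37 -3.41
v -1.519 -4.339 -2.358
v -1.885 -4.527 -3.52
v -1.308 -4.496 -2.468
v -1.635 -4.544 -3.656
v -1.059 -4.513 -2.604
v -1.414 -4.417 -3.782
v -0.837 -4.386 -2.73
v -1.937 -1.07 0.411
v -1.336 -1.756 0.483
v -2.804 -1.724 1.417
v -2.203 -2.41 1.489
v -1.987 -1.577 1.801
v -1.451 -1.173 1.179
v -2.689 -2.307 0.721
v -2.153 -1.903 0.099
v -1.801 -2.52 0.675
v -1.367 -2.069 1.342
v -2.773 -1.411 0.558
v -2.339 -0.96 1.225
f 2 1 5
f 2 5 3
f 3 5 6
f 3 6 4
f 5 1 7
f 5 7 6
f 6 7 8
f 6 8 4
f 7 1 9
f 7 9 8
f 8 9 10
f 8 10 4
f 9 1 11
f 9 11 10
f 10 11 12
f 10 12 4
f 11 1 13
f 11 13 12
f 12 13 14
f 12 14 4
f 13 1 15
f 13 15 14
f 14 15 16
f 14 16 4
f 15 1 17
f 15 17 16
f 16 17 18
f 16 18 4
f 17 1 19
f 17 19 18
f 18 19 20
f 18 20 4
f 19 1 21
f 19 21 20
f 20 21 22
f 20 22 4
f 21 1 23
f 21 23 22
f 22 23 24
f 22 24 4
f 23 1 25
f 23 25 24
f 24 25 26
f 24 26 4
f 25 1 2
f 25 2 26
f 26 2 3
f 26 3 4
f 27 38 32
f 27 32 28
f 27 28 34
f 27 34 37
f 27 37 38
f 28 32 36
f 32 38 31
f 38 37 29
f 37 34 33
f 34 28 35
f 30 36 31
f 30 31 29
f 30 29 33
f 30 33 35
f 30 35 36
f 31 36 32
f 29 31 38
f 33 29 37
f 35 33 34
f 36 35 28



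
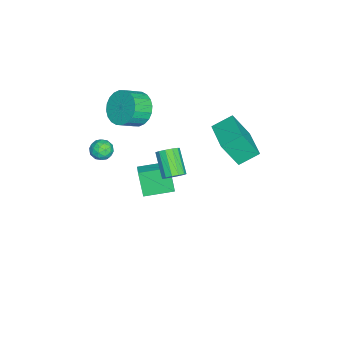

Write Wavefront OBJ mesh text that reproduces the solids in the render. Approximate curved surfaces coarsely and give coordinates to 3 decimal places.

v -4.006 -2.283 1.267
v -3.588 -2.691 0.371
v -2.877 -3.426 1.037
v -3.294 -3.017 1.933
v -3.328 -2.373 0.444
v -2.617 -3.107 1.11
v -3.171 -2.041 0.643
v -2.46 -2.775 1.309
v -3.141 -1.746 0.936
v -2.43 -2.48 1.602
v -3.243 -1.532 1.28
v -2.532 -2.267 1.947
v -3.461 -1.433 1.622
v -2.75 -2.167 2.288
v -3.762 -1.463 1.91
v -3.051 -2.198 2.576
v -4.1 -1.618 2.1
v -3.389 -2.352 2.766
v -4.423 -1.874 2.163
v -3.712 -2.609 2.829
v -4.683 -2.193 2.09
v -3.972 -2.927 2.756
v -4.84 -2.525 1.891
v -4.129 -3.259 2.557
v -4.87 -2.82 1.598
v -4.159 -3.554 2.264
v -4.768 -3.033 1.253
v -4.057 -3.768 1.92
v -4.55 -3.133 0.912
v -3.839 -3.867 1.578
v -4.249 -3.102 0.624
v -3.538 -3.837 1.29
v -3.911 -2.948 0.434
v -3.2 -3.682 1.1
v -2.424 -0.072 -2.534
v -1.978 -0.091 -2.061
v -3.09 -0.666 -1.034
v -3.536 -0.648 -1.506
v -2.133 0.241 -2.044
v -3.246 -0.335 -1.016
v -2.381 0.473 -2.182
v -3.493 -0.103 -1.154
v -2.642 0.531 -2.432
v -3.754 -0.044 -1.404
v -2.834 0.399 -2.714
v -3.946 -0.177 -1.687
v -2.896 0.116 -2.939
v -4.008 -0.459 -1.912
v -2.808 -0.226 -3.035
v -3.92 -0.801 -2.008
v -2.598 -0.519 -2.972
v -3.71 -1.095 -1.945
v -2.333 -0.671 -2.77
v -3.445 -1.246 -1.743
v -2.096 -0.632 -2.493
v -3.209 -1.208 -1.465
v -1.964 -0.416 -2.229
v -3.077 -0.991 -1.201
v -3.166 -1.92 -4.905
v -3.672 -2.294 -3.424
v -3.693 -0.35 -4.689
v -4.2 -0.725 -3.207
v -2.36 -1.695 -4.573
v -2.867 -2.07 -3.091
v -2.888 -0.126 -4.356
v -3.394 -0.5 -2.875
v 1.658 -2.423 3.162
v 1.968 -2.946 2.958
v 0.752 -2.914 3.042
v 1.062 -3.437 2.838
v 1.109 -3.255 3.451
v 1.669 -2.951 3.525
v 1.051 -2.909 2.475
v 1.611 -2.605 2.549
v 1.593 -3.246 2.533
v 1.629 -3.46 3.137
v 1.091 -2.4 2.863
v 1.127 -2.614 3.467
v 1.893 -2.641 3.07
v 0.827 -3.219 2.93
v 0.855 -3.112 3.29
v 1.038 -3.419 3.17
v 1.717 -2.645 3.404
v 1.899 -2.952 3.284
v 1.395 -3.134 3.574
v 0.821 -2.908 2.716
v 1.003 -3.215 2.596
v 1.682 -2.441 2.83
v 1.865 -2.748 2.71
v 1.325 -2.726 2.426
v 1.854 -3.125 2.701
v 1.322 -3.414 2.63
v 1.315 -3.103 2.417
v 1.644 -2.925 2.46
v 1.876 -3.251 3.055
v 1.343 -3.54 2.985
v 1.371 -3.433 3.345
v 1.7 -3.254 3.389
v 1.655 -3.427 2.806
v 1.377 -2.32 3.015
v 0.844 -2.609 2.945
v 1.02 -2.606 2.611
v 1.349 -2.427 2.655
v 1.398 -2.446 3.37
v 0.866 -2.735 3.299
v 1.076 -2.935 3.54
v 1.405 -2.757 3.583
v 1.065 -2.433 3.194
v -3.882 2.516 -0.75
v -3.656 1.632 0.86
v -4.402 3.509 -0.131
v -4.175 2.625 1.478
v -2.125 3.315 -0.558
v -1.898 2.431 1.051
v -2.644 4.308 0.06
v -2.418 3.424 1.67
f 2 1 5
f 2 5 3
f 3 5 6
f 3 6 4
f 5 1 7
f 5 7 6
f 6 7 8
f 6 8 4
f 7 1 9
f 7 9 8
f 8 9 10
f 8 10 4
f 9 1 11
f 9 11 10
f 10 11 12
f 10 12 4
f 11 1 13
f 11 13 12
f 12 13 14
f 12 14 4
f 13 1 15
f 13 15 14
f 14 15 16
f 14 16 4
f 15 1 17
f 15 17 16
f 16 17 18
f 16 18 4
f 17 1 19
f 17 19 18
f 18 19 20
f 18 20 4
f 19 1 21
f 19 21 20
f 20 21 22
f 20 22 4
f 21 1 23
f 21 23 22
f 22 23 24
f 22 24 4
f 23 1 25
f 23 25 24
f 24 25 26
f 24 26 4
f 25 1 27
f 25 27 26
f 26 27 28
f 26 28 4
f 27 1 29
f 27 29 28
f 28 29 30
f 28 30 4
f 29 1 31
f 29 31 30
f 30 31 32
f 30 32 4
f 31 1 33
f 31 33 32
f 32 33 34
f 32 34 4
f 33 1 2
f 33 2 34
f 34 2 3
f 34 3 4
f 36 35 39
f 36 39 37
f 37 39 40
f 37 40 38
f 39 35 41
f 39 41 40
f 40 41 42
f 40 42 38
f 41 35 43
f 41 43 42
f 42 43 44
f 42 44 38
f 43 35 45
f 43 45 44
f 44 45 46
f 44 46 38
f 45 35 47
f 45 47 46
f 46 47 48
f 46 48 38
f 47 35 49
f 47 49 48
f 48 49 50
f 48 50 38
f 49 35 51
f 49 51 50
f 50 51 52
f 50 52 38
f 51 35 53
f 51 53 52
f 52 53 54
f 52 54 38
f 53 35 55
f 53 55 54
f 54 55 56
f 54 56 38
f 55 35 57
f 55 57 56
f 56 57 58
f 56 58 38
f 57 35 36
f 57 36 58
f 58 36 37
f 58 37 38
f 60 62 59
f 63 60 59
f 59 62 61
f 61 63 59
f 60 66 62
f 64 60 63
f 64 66 60
f 62 66 61
f 65 63 61
f 61 66 65
f 65 64 63
f 66 64 65
f 67 104 83
f 104 78 107
f 83 107 72
f 104 107 83
f 67 83 79
f 83 72 84
f 79 84 68
f 83 84 79
f 67 79 88
f 79 68 89
f 88 89 74
f 79 89 88
f 67 88 100
f 88 74 103
f 100 103 77
f 88 103 100
f 67 100 104
f 100 77 108
f 104 108 78
f 100 108 104
f 68 84 95
f 84 72 98
f 95 98 76
f 84 98 95
f 72 107 85
f 107 78 106
f 85 106 71
f 107 106 85
f 78 108 105
f 108 77 101
f 105 101 69
f 108 101 105
f 77 103 102
f 103 74 90
f 102 90 73
f 103 90 102
f 74 89 94
f 89 68 91
f 94 91 75
f 89 91 94
f 70 96 82
f 96 76 97
f 82 97 71
f 96 97 82
f 70 82 80
f 82 71 81
f 80 81 69
f 82 81 80
f 70 80 87
f 80 69 86
f 87 86 73
f 80 86 87
f 70 87 92
f 87 73 93
f 92 93 75
f 87 93 92
f 70 92 96
f 92 75 99
f 96 99 76
f 92 99 96
f 71 97 85
f 97 76 98
f 85 98 72
f 97 98 85
f 69 81 105
f 81 71 106
f 105 106 78
f 81 106 105
f 73 86 102
f 86 69 101
f 102 101 77
f 86 101 102
f 75 93 94
f 93 73 90
f 94 90 74
f 93 90 94
f 76 99 95
f 99 75 91
f 95 91 68
f 99 91 95
f 110 112 109
f 113 110 109
f 109 112 111
f 111 113 109
f 110 116 112
f 114 110 113
f 114 116 110
f 112 116 111
f 115 113 111
f 111 116 115
f 115 114 113
f 116 114 115



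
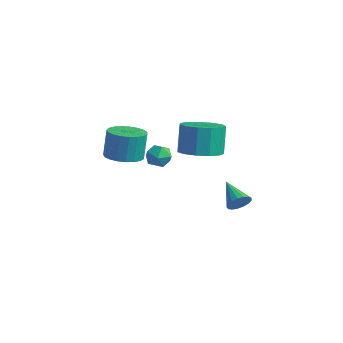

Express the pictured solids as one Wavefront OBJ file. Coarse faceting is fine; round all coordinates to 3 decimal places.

v 4.02 2.997 -3.692
v 4.349 3.244 -3.228
v 2.78 3.483 -3.068
v 4.334 3.462 -3.428
v 4.247 3.574 -3.689
v 4.108 3.554 -3.95
v 3.949 3.406 -4.152
v 3.805 3.165 -4.249
v 3.712 2.885 -4.218
v 3.688 2.631 -4.066
v 3.741 2.461 -3.829
v 3.857 2.414 -3.56
v 4.011 2.5 -3.321
v 4.167 2.7 -3.168
v 4.289 2.969 -3.134
v 1.867 2.749 -1.153
v 2.898 2.889 -0.949
v 2.544 3.411 0.478
v 1.513 3.271 0.273
v 2.702 3.401 -1.185
v 2.348 3.924 0.241
v 2.241 3.706 -1.411
v 1.887 4.229 0.015
v 1.661 3.708 -1.556
v 1.307 4.23 -0.129
v 1.147 3.404 -1.572
v 0.793 3.927 -0.146
v 0.861 2.893 -1.456
v 0.507 3.416 -0.029
v 0.895 2.336 -1.243
v 0.541 2.858 0.183
v 1.237 1.91 -1.002
v 0.883 2.432 0.424
v 1.779 1.75 -0.809
v 1.425 2.273 0.617
v 2.349 1.907 -0.725
v 1.995 2.43 0.701
v 2.766 2.332 -0.778
v 2.412 2.854 0.649
v 2.022 -2.307 1.131
v 2.892 -2.185 1.179
v 2.768 -1.831 2.518
v 1.898 -1.953 2.469
v 2.774 -1.853 1.08
v 2.65 -1.499 2.419
v 2.526 -1.6 0.99
v 2.402 -1.246 2.329
v 2.191 -1.469 0.924
v 2.067 -1.114 2.263
v 1.827 -1.482 0.894
v 1.703 -1.128 2.233
v 1.496 -1.639 0.905
v 1.372 -1.284 2.243
v 1.256 -1.911 0.955
v 1.132 -1.556 2.293
v 1.149 -2.251 1.035
v 1.025 -1.897 2.373
v 1.193 -2.601 1.132
v 1.069 -2.247 2.47
v 1.38 -2.901 1.228
v 1.256 -2.546 2.567
v 1.678 -3.097 1.308
v 1.554 -2.743 2.646
v 2.035 -3.157 1.357
v 1.911 -2.803 2.696
v 2.391 -3.07 1.367
v 2.267 -2.716 2.705
v 2.682 -2.852 1.336
v 2.558 -2.497 2.674
v 2.86 -2.538 1.27
v 2.736 -2.184 2.608
v 1.189 0.78 -0.581
v 1.655 0.92 -0.101
v 1.505 -0.28 -0.579
v 1.971 -0.14 -0.099
v 1.306 -0.118 0.054
v 1.11 0.537 0.053
v 2.05 0.103 -0.733
v 1.854 0.758 -0.734
v 2.187 0.501 -0.195
v 1.727 0.365 0.291
v 1.433 0.275 -0.971
v 0.973 0.139 -0.485
f 2 1 4
f 2 4 3
f 4 1 5
f 4 5 3
f 5 1 6
f 5 6 3
f 6 1 7
f 6 7 3
f 7 1 8
f 7 8 3
f 8 1 9
f 8 9 3
f 9 1 10
f 9 10 3
f 10 1 11
f 10 11 3
f 11 1 12
f 11 12 3
f 12 1 13
f 12 13 3
f 13 1 14
f 13 14 3
f 14 1 15
f 14 15 3
f 15 1 2
f 15 2 3
f 17 16 20
f 17 20 18
f 18 20 21
f 18 21 19
f 20 16 22
f 20 22 21
f 21 22 23
f 21 23 19
f 22 16 24
f 22 24 23
f 23 24 25
f 23 25 19
f 24 16 26
f 24 26 25
f 25 26 27
f 25 27 19
f 26 16 28
f 26 28 27
f 27 28 29
f 27 29 19
f 28 16 30
f 28 30 29
f 29 30 31
f 29 31 19
f 30 16 32
f 30 32 31
f 31 32 33
f 31 33 19
f 32 16 34
f 32 34 33
f 33 34 35
f 33 35 19
f 34 16 36
f 34 36 35
f 35 36 37
f 35 37 19
f 36 16 38
f 36 38 37
f 37 38 39
f 37 39 19
f 38 16 17
f 38 17 39
f 39 17 18
f 39 18 19
f 41 40 44
f 41 44 42
f 42 44 45
f 42 45 43
f 44 40 46
f 44 46 45
f 45 46 47
f 45 47 43
f 46 40 48
f 46 48 47
f 47 48 49
f 47 49 43
f 48 40 50
f 48 50 49
f 49 50 51
f 49 51 43
f 50 40 52
f 50 52 51
f 51 52 53
f 51 53 43
f 52 40 54
f 52 54 53
f 53 54 55
f 53 55 43
f 54 40 56
f 54 56 55
f 55 56 57
f 55 57 43
f 56 40 58
f 56 58 57
f 57 58 59
f 57 59 43
f 58 40 60
f 58 60 59
f 59 60 61
f 59 61 43
f 60 40 62
f 60 62 61
f 61 62 63
f 61 63 43
f 62 40 64
f 62 64 63
f 63 64 65
f 63 65 43
f 64 40 66
f 64 66 65
f 65 66 67
f 65 67 43
f 66 40 68
f 66 68 67
f 67 68 69
f 67 69 43
f 68 40 70
f 68 70 69
f 69 70 71
f 69 71 43
f 70 40 41
f 70 41 71
f 71 41 42
f 71 42 43
f 72 83 77
f 72 77 73
f 72 73 79
f 72 79 82
f 72 82 83
f 73 77 81
f 77 83 76
f 83 82 74
f 82 79 78
f 79 73 80
f 75 81 76
f 75 76 74
f 75 74 78
f 75 78 80
f 75 80 81
f 76 81 77
f 74 76 83
f 78 74 82
f 80 78 79
f 81 80 73



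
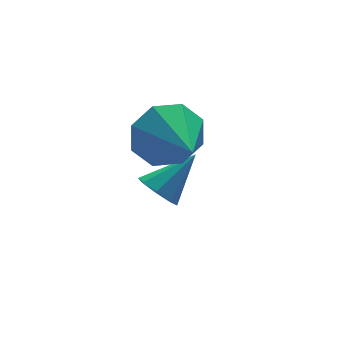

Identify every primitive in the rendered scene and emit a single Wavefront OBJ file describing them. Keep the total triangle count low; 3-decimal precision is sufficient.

v 2.857 -0.289 0.036
v 3.356 -0.1 0.834
v 2.603 -1.931 0.584
v 2.638 0.037 0.912
v 2.049 -0.017 0.477
v 1.932 -0.23 -0.216
v 2.357 -0.478 -0.762
v 3.075 -0.615 -0.84
v 3.665 -0.56 -0.405
v 3.781 -0.347 0.288
v 2.97 0.429 -2.562
v 3.369 0.399 -3.035
v 4.07 0.511 -1.638
v 3.247 0.845 -2.929
v 2.962 1.047 -2.608
v 2.682 0.888 -2.26
v 2.57 0.459 -2.089
v 2.692 0.013 -2.195
v 2.977 -0.189 -2.516
v 3.257 -0.03 -2.864
f 2 1 4
f 2 4 3
f 4 1 5
f 4 5 3
f 5 1 6
f 5 6 3
f 6 1 7
f 6 7 3
f 7 1 8
f 7 8 3
f 8 1 9
f 8 9 3
f 9 1 10
f 9 10 3
f 10 1 2
f 10 2 3
f 12 11 14
f 12 14 13
f 14 11 15
f 14 15 13
f 15 11 16
f 15 16 13
f 16 11 17
f 16 17 13
f 17 11 18
f 17 18 13
f 18 11 19
f 18 19 13
f 19 11 20
f 19 20 13
f 20 11 12
f 20 12 13



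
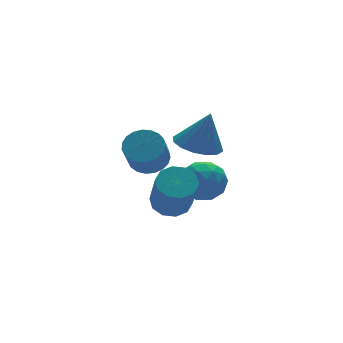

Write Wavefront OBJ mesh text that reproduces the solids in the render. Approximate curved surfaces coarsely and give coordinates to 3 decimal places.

v 1.367 2.317 -4.289
v 2.069 1.668 -3.759
v 0.011 1.412 -3.601
v 0.713 0.763 -3.071
v 0.606 1.81 -2.774
v 1.444 2.369 -3.2
v 0.636 0.711 -4.16
v 1.474 1.27 -4.586
v 1.618 0.675 -3.68
v 1.599 1.355 -2.823
v 0.481 1.725 -4.537
v 0.462 2.405 -3.68
v 1.837 2.072 -4.085
v 0.243 1.008 -3.275
v 0.18 1.624 -3.101
v 0.593 1.242 -2.789
v 1.469 2.484 -3.756
v 1.882 2.103 -3.444
v 1.022 2.186 -2.865
v 0.198 0.977 -3.916
v 0.611 0.596 -3.604
v 1.487 1.838 -4.571
v 1.9 1.456 -4.259
v 1.058 0.894 -4.495
v 1.984 1.107 -3.726
v 1.187 0.575 -3.322
v 1.142 0.544 -3.962
v 1.634 0.873 -4.212
v 1.973 1.506 -3.223
v 1.177 0.974 -2.818
v 1.114 1.59 -2.644
v 1.606 1.918 -2.894
v 1.708 0.923 -3.176
v 0.903 2.106 -4.542
v 0.107 1.574 -4.137
v 0.474 1.162 -4.466
v 0.966 1.49 -4.716
v 0.893 2.505 -4.038
v 0.096 1.973 -3.634
v 0.446 2.207 -3.148
v 0.938 2.536 -3.398
v 0.372 2.157 -4.184
v -2.991 -1.025 0.356
v -2.259 -0.929 0.777
v -2.857 -1.579 1.965
v -3.589 -1.675 1.544
v -2.429 -0.629 0.856
v -3.026 -1.279 2.043
v -2.696 -0.398 0.848
v -3.293 -1.048 2.036
v -3.014 -0.275 0.755
v -3.611 -0.925 1.943
v -3.328 -0.282 0.593
v -3.926 -0.931 1.781
v -3.584 -0.417 0.391
v -4.182 -1.067 1.578
v -3.737 -0.657 0.182
v -4.335 -1.307 1.37
v -3.762 -0.961 0.003
v -4.36 -1.611 1.191
v -3.653 -1.276 -0.114
v -4.251 -1.926 1.073
v -3.43 -1.548 -0.151
v -4.028 -2.198 1.037
v -3.131 -1.729 -0.099
v -3.728 -2.379 1.089
v -2.807 -1.789 0.031
v -3.405 -2.438 1.219
v -2.516 -1.716 0.217
v -3.114 -2.366 1.405
v -2.307 -1.524 0.428
v -2.904 -2.174 1.615
v -2.216 -1.246 0.626
v -2.814 -1.896 1.813
v -1.451 -0.076 -3.192
v -0.797 0.363 -2.8
v -1.155 -0.744 -0.957
v -1.809 -1.184 -1.348
v -1.257 0.642 -2.722
v -1.616 -0.465 -0.879
v -1.791 0.647 -2.824
v -2.15 -0.461 -0.98
v -2.196 0.375 -3.065
v -2.554 -0.732 -1.222
v -2.315 -0.069 -3.356
v -2.674 -1.177 -1.512
v -2.105 -0.516 -3.583
v -2.463 -1.623 -1.74
v -1.644 -0.795 -3.661
v -2.003 -1.902 -1.818
v -1.11 -0.799 -3.56
v -1.469 -1.907 -1.716
v -0.706 -0.528 -3.318
v -1.064 -1.635 -1.475
v -0.586 -0.083 -3.028
v -0.945 -1.191 -1.184
v 0.402 0.944 -0.925
v 1.175 0.231 -1.212
v 0.918 0.796 0.825
v 1.424 0.736 -1.243
v 1.399 1.297 -1.189
v 1.107 1.764 -1.063
v 0.626 2.01 -0.901
v 0.085 1.971 -0.745
v -0.37 1.657 -0.637
v -0.619 1.151 -0.607
v -0.594 0.59 -0.661
v -0.302 0.124 -0.787
v 0.179 -0.123 -0.949
v 0.719 -0.084 -1.105
f 1 38 17
f 38 12 41
f 17 41 6
f 38 41 17
f 1 17 13
f 17 6 18
f 13 18 2
f 17 18 13
f 1 13 22
f 13 2 23
f 22 23 8
f 13 23 22
f 1 22 34
f 22 8 37
f 34 37 11
f 22 37 34
f 1 34 38
f 34 11 42
f 38 42 12
f 34 42 38
f 2 18 29
f 18 6 32
f 29 32 10
f 18 32 29
f 6 41 19
f 41 12 40
f 19 40 5
f 41 40 19
f 12 42 39
f 42 11 35
f 39 35 3
f 42 35 39
f 11 37 36
f 37 8 24
f 36 24 7
f 37 24 36
f 8 23 28
f 23 2 25
f 28 25 9
f 23 25 28
f 4 30 16
f 30 10 31
f 16 31 5
f 30 31 16
f 4 16 14
f 16 5 15
f 14 15 3
f 16 15 14
f 4 14 21
f 14 3 20
f 21 20 7
f 14 20 21
f 4 21 26
f 21 7 27
f 26 27 9
f 21 27 26
f 4 26 30
f 26 9 33
f 30 33 10
f 26 33 30
f 5 31 19
f 31 10 32
f 19 32 6
f 31 32 19
f 3 15 39
f 15 5 40
f 39 40 12
f 15 40 39
f 7 20 36
f 20 3 35
f 36 35 11
f 20 35 36
f 9 27 28
f 27 7 24
f 28 24 8
f 27 24 28
f 10 33 29
f 33 9 25
f 29 25 2
f 33 25 29
f 44 43 47
f 44 47 45
f 45 47 48
f 45 48 46
f 47 43 49
f 47 49 48
f 48 49 50
f 48 50 46
f 49 43 51
f 49 51 50
f 50 51 52
f 50 52 46
f 51 43 53
f 51 53 52
f 52 53 54
f 52 54 46
f 53 43 55
f 53 55 54
f 54 55 56
f 54 56 46
f 55 43 57
f 55 57 56
f 56 57 58
f 56 58 46
f 57 43 59
f 57 59 58
f 58 59 60
f 58 60 46
f 59 43 61
f 59 61 60
f 60 61 62
f 60 62 46
f 61 43 63
f 61 63 62
f 62 63 64
f 62 64 46
f 63 43 65
f 63 65 64
f 64 65 66
f 64 66 46
f 65 43 67
f 65 67 66
f 66 67 68
f 66 68 46
f 67 43 69
f 67 69 68
f 68 69 70
f 68 70 46
f 69 43 71
f 69 71 70
f 70 71 72
f 70 72 46
f 71 43 73
f 71 73 72
f 72 73 74
f 72 74 46
f 73 43 44
f 73 44 74
f 74 44 45
f 74 45 46
f 76 75 79
f 76 79 77
f 77 79 80
f 77 80 78
f 79 75 81
f 79 81 80
f 80 81 82
f 80 82 78
f 81 75 83
f 81 83 82
f 82 83 84
f 82 84 78
f 83 75 85
f 83 85 84
f 84 85 86
f 84 86 78
f 85 75 87
f 85 87 86
f 86 87 88
f 86 88 78
f 87 75 89
f 87 89 88
f 88 89 90
f 88 90 78
f 89 75 91
f 89 91 90
f 90 91 92
f 90 92 78
f 91 75 93
f 91 93 92
f 92 93 94
f 92 94 78
f 93 75 95
f 93 95 94
f 94 95 96
f 94 96 78
f 95 75 76
f 95 76 96
f 96 76 77
f 96 77 78
f 98 97 100
f 98 100 99
f 100 97 101
f 100 101 99
f 101 97 102
f 101 102 99
f 102 97 103
f 102 103 99
f 103 97 104
f 103 104 99
f 104 97 105
f 104 105 99
f 105 97 106
f 105 106 99
f 106 97 107
f 106 107 99
f 107 97 108
f 107 108 99
f 108 97 109
f 108 109 99
f 109 97 110
f 109 110 99
f 110 97 98
f 110 98 99



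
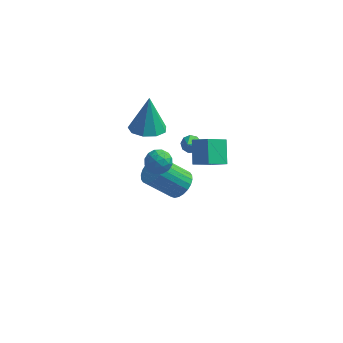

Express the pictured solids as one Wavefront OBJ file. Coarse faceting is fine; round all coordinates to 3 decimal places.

v -2.23 3.432 -4.125
v -1.834 4.056 -3.56
v -3.294 3.651 -2.09
v -3.69 3.028 -2.655
v -2.072 4.263 -3.739
v -3.532 3.859 -2.269
v -2.334 4.344 -3.976
v -3.793 3.94 -2.507
v -2.58 4.287 -4.237
v -4.039 3.882 -2.768
v -2.773 4.099 -4.48
v -4.232 3.694 -3.011
v -2.883 3.809 -4.669
v -4.342 3.405 -3.2
v -2.894 3.463 -4.775
v -4.353 3.058 -3.306
v -2.804 3.111 -4.783
v -4.263 2.707 -3.313
v -2.626 2.809 -4.69
v -4.086 2.404 -3.22
v -2.388 2.601 -4.511
v -3.848 2.197 -3.041
v -2.127 2.52 -4.273
v -3.586 2.116 -2.804
v -1.881 2.578 -4.012
v -3.34 2.173 -2.543
v -1.688 2.766 -3.769
v -3.147 2.361 -2.3
v -1.578 3.055 -3.58
v -3.037 2.651 -2.111
v -1.567 3.402 -3.474
v -3.026 2.997 -2.005
v -1.657 3.753 -3.467
v -3.116 3.349 -1.997
v -2.853 -0.203 2.716
v -2.474 0.008 2.07
v -2.566 -1.408 2.49
v -2.187 -1.197 1.844
v -1.9 -1.008 2.542
v -2.078 -0.264 2.682
v -2.962 -1.136 1.878
v -3.14 -0.392 2.018
v -2.542 -0.569 1.552
v -1.886 -0.49 1.962
v -3.154 -0.91 2.598
v -2.498 -0.831 3.008
v -2.688 0.008 2.413
v -2.352 -1.408 2.147
v -2.183 -1.297 2.558
v -1.96 -1.173 2.178
v -2.455 -0.151 2.772
v -2.233 -0.027 2.393
v -1.896 -0.625 2.67
v -2.807 -1.373 2.167
v -2.585 -1.249 1.788
v -3.08 -0.227 2.382
v -2.857 -0.103 2.002
v -3.144 -0.775 1.89
v -2.506 -0.207 1.729
v -2.337 -0.915 1.596
v -2.793 -0.879 1.616
v -2.897 -0.442 1.698
v -2.12 -0.16 1.97
v -1.952 -0.868 1.837
v -1.783 -0.757 2.247
v -1.887 -0.32 2.329
v -2.16 -0.499 1.665
v -3.088 -0.532 2.723
v -2.92 -1.24 2.59
v -3.153 -1.08 2.231
v -3.257 -0.643 2.313
v -2.703 -0.485 2.964
v -2.534 -1.193 2.831
v -2.143 -0.958 2.862
v -2.247 -0.521 2.944
v -2.88 -0.901 2.895
v -0.18 0.678 1.178
v -0.446 1.782 2.158
v -1.07 0.938 0.643
v -1.336 2.042 1.623
v 0.636 1.658 0.297
v 0.37 2.762 1.277
v -0.254 1.918 -0.238
v -0.52 3.022 0.742
v -3.74 2.138 2.006
v -2.841 2.622 1.868
v -3.76 2.762 4.054
v -3.375 3.061 1.729
v -4.08 3.068 1.72
v -4.625 2.64 1.845
v -4.757 1.977 2.046
v -4.412 1.39 2.228
v -3.753 1.153 2.306
v -3.088 1.377 2.245
v -2.728 1.957 2.071
v -1.726 3.744 -0.593
v -1.412 3.411 -0.933
v -1.734 2.836 0.293
v -1.18 3.628 -0.707
v -1.203 3.9 -0.429
v -1.471 4.099 -0.227
v -1.858 4.132 -0.197
v -2.184 3.984 -0.353
v -2.295 3.723 -0.62
v -2.14 3.473 -0.876
v -1.791 3.349 -0.999
f 2 1 5
f 2 5 3
f 3 5 6
f 3 6 4
f 5 1 7
f 5 7 6
f 6 7 8
f 6 8 4
f 7 1 9
f 7 9 8
f 8 9 10
f 8 10 4
f 9 1 11
f 9 11 10
f 10 11 12
f 10 12 4
f 11 1 13
f 11 13 12
f 12 13 14
f 12 14 4
f 13 1 15
f 13 15 14
f 14 15 16
f 14 16 4
f 15 1 17
f 15 17 16
f 16 17 18
f 16 18 4
f 17 1 19
f 17 19 18
f 18 19 20
f 18 20 4
f 19 1 21
f 19 21 20
f 20 21 22
f 20 22 4
f 21 1 23
f 21 23 22
f 22 23 24
f 22 24 4
f 23 1 25
f 23 25 24
f 24 25 26
f 24 26 4
f 25 1 27
f 25 27 26
f 26 27 28
f 26 28 4
f 27 1 29
f 27 29 28
f 28 29 30
f 28 30 4
f 29 1 31
f 29 31 30
f 30 31 32
f 30 32 4
f 31 1 33
f 31 33 32
f 32 33 34
f 32 34 4
f 33 1 2
f 33 2 34
f 34 2 3
f 34 3 4
f 35 72 51
f 72 46 75
f 51 75 40
f 72 75 51
f 35 51 47
f 51 40 52
f 47 52 36
f 51 52 47
f 35 47 56
f 47 36 57
f 56 57 42
f 47 57 56
f 35 56 68
f 56 42 71
f 68 71 45
f 56 71 68
f 35 68 72
f 68 45 76
f 72 76 46
f 68 76 72
f 36 52 63
f 52 40 66
f 63 66 44
f 52 66 63
f 40 75 53
f 75 46 74
f 53 74 39
f 75 74 53
f 46 76 73
f 76 45 69
f 73 69 37
f 76 69 73
f 45 71 70
f 71 42 58
f 70 58 41
f 71 58 70
f 42 57 62
f 57 36 59
f 62 59 43
f 57 59 62
f 38 64 50
f 64 44 65
f 50 65 39
f 64 65 50
f 38 50 48
f 50 39 49
f 48 49 37
f 50 49 48
f 38 48 55
f 48 37 54
f 55 54 41
f 48 54 55
f 38 55 60
f 55 41 61
f 60 61 43
f 55 61 60
f 38 60 64
f 60 43 67
f 64 67 44
f 60 67 64
f 39 65 53
f 65 44 66
f 53 66 40
f 65 66 53
f 37 49 73
f 49 39 74
f 73 74 46
f 49 74 73
f 41 54 70
f 54 37 69
f 70 69 45
f 54 69 70
f 43 61 62
f 61 41 58
f 62 58 42
f 61 58 62
f 44 67 63
f 67 43 59
f 63 59 36
f 67 59 63
f 78 80 77
f 81 78 77
f 77 80 79
f 79 81 77
f 78 84 80
f 82 78 81
f 82 84 78
f 80 84 79
f 83 81 79
f 79 84 83
f 83 82 81
f 84 82 83
f 86 85 88
f 86 88 87
f 88 85 89
f 88 89 87
f 89 85 90
f 89 90 87
f 90 85 91
f 90 91 87
f 91 85 92
f 91 92 87
f 92 85 93
f 92 93 87
f 93 85 94
f 93 94 87
f 94 85 95
f 94 95 87
f 95 85 86
f 95 86 87
f 97 96 99
f 97 99 98
f 99 96 100
f 99 100 98
f 100 96 101
f 100 101 98
f 101 96 102
f 101 102 98
f 102 96 103
f 102 103 98
f 103 96 104
f 103 104 98
f 104 96 105
f 104 105 98
f 105 96 106
f 105 106 98
f 106 96 97
f 106 97 98

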